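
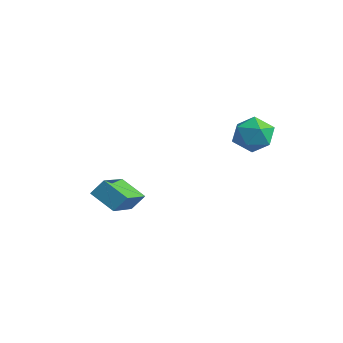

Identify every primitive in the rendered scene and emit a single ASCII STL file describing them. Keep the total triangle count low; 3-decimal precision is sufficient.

solid 
facet normal -0.799 -0.317 0.512
outer loop
vertex -3.704 -2.506 -1.114
vertex -4.805 -0.952 -1.87
vertex -3.945 -3.013 -1.804
endloop
endfacet
facet normal 0.538 -0.758 0.369
outer loop
vertex -2.875 -2.588 -2.49
vertex -3.704 -2.506 -1.114
vertex -3.945 -3.013 -1.804
endloop
endfacet
facet normal -0.798 -0.317 0.512
outer loop
vertex -3.945 -3.013 -1.804
vertex -4.805 -0.952 -1.87
vertex -5.047 -1.459 -2.561
endloop
endfacet
facet normal -0.271 -0.570 -0.776
outer loop
vertex -5.047 -1.459 -2.561
vertex -2.875 -2.588 -2.49
vertex -3.945 -3.013 -1.804
endloop
endfacet
facet normal 0.271 0.570 0.776
outer loop
vertex -3.704 -2.506 -1.114
vertex -3.735 -0.527 -2.556
vertex -4.805 -0.952 -1.87
endloop
endfacet
facet normal 0.537 -0.759 0.369
outer loop
vertex -2.633 -2.081 -1.799
vertex -3.704 -2.506 -1.114
vertex -2.875 -2.588 -2.49
endloop
endfacet
facet normal 0.270 0.570 0.776
outer loop
vertex -2.633 -2.081 -1.799
vertex -3.735 -0.527 -2.556
vertex -3.704 -2.506 -1.114
endloop
endfacet
facet normal -0.537 0.759 -0.368
outer loop
vertex -4.805 -0.952 -1.87
vertex -3.735 -0.527 -2.556
vertex -5.047 -1.459 -2.561
endloop
endfacet
facet normal -0.271 -0.569 -0.776
outer loop
vertex -3.976 -1.034 -3.246
vertex -2.875 -2.588 -2.49
vertex -5.047 -1.459 -2.561
endloop
endfacet
facet normal -0.537 0.758 -0.369
outer loop
vertex -5.047 -1.459 -2.561
vertex -3.735 -0.527 -2.556
vertex -3.976 -1.034 -3.246
endloop
endfacet
facet normal 0.798 0.317 -0.512
outer loop
vertex -3.976 -1.034 -3.246
vertex -2.633 -2.081 -1.799
vertex -2.875 -2.588 -2.49
endloop
endfacet
facet normal 0.799 0.317 -0.512
outer loop
vertex -3.735 -0.527 -2.556
vertex -2.633 -2.081 -1.799
vertex -3.976 -1.034 -3.246
endloop
endfacet
facet normal -0.942 0.334 -0.035
outer loop
vertex 0.104 1.744 1.522
vertex -0.051 1.399 2.39
vertex 0.267 2.284 2.282
endloop
endfacet
facet normal -0.510 0.749 -0.423
outer loop
vertex 0.104 1.744 1.522
vertex 0.267 2.284 2.282
vertex 0.876 2.29 1.558
endloop
endfacet
facet normal -0.198 0.341 -0.919
outer loop
vertex 0.104 1.744 1.522
vertex 0.876 2.29 1.558
vertex 0.935 1.408 1.218
endloop
endfacet
facet normal -0.438 -0.326 -0.838
outer loop
vertex 0.104 1.744 1.522
vertex 0.935 1.408 1.218
vertex 0.362 0.858 1.732
endloop
endfacet
facet normal -0.898 -0.331 -0.292
outer loop
vertex 0.104 1.744 1.522
vertex 0.362 0.858 1.732
vertex -0.051 1.399 2.39
endloop
endfacet
facet normal 0.001 1.000 0.009
outer loop
vertex 0.876 2.29 1.558
vertex 0.267 2.284 2.282
vertex 1.198 2.282 2.448
endloop
endfacet
facet normal -0.699 0.329 0.635
outer loop
vertex 0.267 2.284 2.282
vertex -0.051 1.399 2.39
vertex 0.625 1.732 2.962
endloop
endfacet
facet normal -0.627 -0.747 0.220
outer loop
vertex -0.051 1.399 2.39
vertex 0.362 0.858 1.732
vertex 0.684 0.85 2.622
endloop
endfacet
facet normal 0.116 -0.740 -0.662
outer loop
vertex 0.362 0.858 1.732
vertex 0.935 1.408 1.218
vertex 1.293 0.856 1.898
endloop
endfacet
facet normal 0.504 0.340 -0.794
outer loop
vertex 0.935 1.408 1.218
vertex 0.876 2.29 1.558
vertex 1.611 1.741 1.79
endloop
endfacet
facet normal 0.438 0.326 0.838
outer loop
vertex 1.456 1.396 2.658
vertex 1.198 2.282 2.448
vertex 0.625 1.732 2.962
endloop
endfacet
facet normal 0.198 -0.341 0.919
outer loop
vertex 1.456 1.396 2.658
vertex 0.625 1.732 2.962
vertex 0.684 0.85 2.622
endloop
endfacet
facet normal 0.510 -0.749 0.423
outer loop
vertex 1.456 1.396 2.658
vertex 0.684 0.85 2.622
vertex 1.293 0.856 1.898
endloop
endfacet
facet normal 0.942 -0.334 0.035
outer loop
vertex 1.456 1.396 2.658
vertex 1.293 0.856 1.898
vertex 1.611 1.741 1.79
endloop
endfacet
facet normal 0.898 0.331 0.292
outer loop
vertex 1.456 1.396 2.658
vertex 1.611 1.741 1.79
vertex 1.198 2.282 2.448
endloop
endfacet
facet normal -0.116 0.740 0.662
outer loop
vertex 0.625 1.732 2.962
vertex 1.198 2.282 2.448
vertex 0.267 2.284 2.282
endloop
endfacet
facet normal -0.504 -0.340 0.794
outer loop
vertex 0.684 0.85 2.622
vertex 0.625 1.732 2.962
vertex -0.051 1.399 2.39
endloop
endfacet
facet normal -0.001 -1.000 -0.009
outer loop
vertex 1.293 0.856 1.898
vertex 0.684 0.85 2.622
vertex 0.362 0.858 1.732
endloop
endfacet
facet normal 0.699 -0.329 -0.635
outer loop
vertex 1.611 1.741 1.79
vertex 1.293 0.856 1.898
vertex 0.935 1.408 1.218
endloop
endfacet
facet normal 0.627 0.747 -0.220
outer loop
vertex 1.198 2.282 2.448
vertex 1.611 1.741 1.79
vertex 0.876 2.29 1.558
endloop
endfacet

endsolid


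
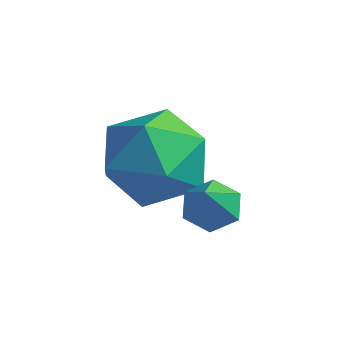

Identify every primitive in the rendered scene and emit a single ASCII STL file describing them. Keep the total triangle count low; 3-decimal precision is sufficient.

solid 
facet normal -0.296 0.577 -0.761
outer loop
vertex 1.025 -1.809 1.74
vertex 0.721 -2.223 1.544
vertex 0.502 -1.866 1.9
endloop
endfacet
facet normal 0.179 0.582 0.793
outer loop
vertex 1.025 -1.809 1.74
vertex 0.502 -1.866 1.9
vertex 1.139 -3.037 2.616
endloop
endfacet
facet normal -0.297 0.577 -0.761
outer loop
vertex 0.502 -1.866 1.9
vertex 0.721 -2.223 1.544
vertex 0.198 -2.28 1.705
endloop
endfacet
facet normal -0.642 0.114 0.758
outer loop
vertex 0.502 -1.866 1.9
vertex 0.198 -2.28 1.705
vertex 1.139 -3.037 2.616
endloop
endfacet
facet normal -0.297 0.578 -0.760
outer loop
vertex 0.198 -2.28 1.705
vertex 0.721 -2.223 1.544
vertex 0.417 -2.637 1.348
endloop
endfacet
facet normal -0.727 -0.654 0.208
outer loop
vertex 0.198 -2.28 1.705
vertex 0.417 -2.637 1.348
vertex 1.139 -3.037 2.616
endloop
endfacet
facet normal -0.297 0.578 -0.760
outer loop
vertex 0.417 -2.637 1.348
vertex 0.721 -2.223 1.544
vertex 0.939 -2.58 1.187
endloop
endfacet
facet normal 0.010 -0.952 -0.306
outer loop
vertex 0.417 -2.637 1.348
vertex 0.939 -2.58 1.187
vertex 1.139 -3.037 2.616
endloop
endfacet
facet normal -0.297 0.578 -0.760
outer loop
vertex 0.939 -2.58 1.187
vertex 0.721 -2.223 1.544
vertex 1.244 -2.166 1.383
endloop
endfacet
facet normal 0.832 -0.484 -0.271
outer loop
vertex 0.939 -2.58 1.187
vertex 1.244 -2.166 1.383
vertex 1.139 -3.037 2.616
endloop
endfacet
facet normal -0.297 0.578 -0.760
outer loop
vertex 1.244 -2.166 1.383
vertex 0.721 -2.223 1.544
vertex 1.025 -1.809 1.74
endloop
endfacet
facet normal 0.917 0.284 0.279
outer loop
vertex 1.244 -2.166 1.383
vertex 1.025 -1.809 1.74
vertex 1.139 -3.037 2.616
endloop
endfacet
facet normal -0.475 0.118 0.872
outer loop
vertex -0.959 -1.194 2.719
vertex -1.642 -2.051 2.463
vertex -0.68 -2.243 3.013
endloop
endfacet
facet normal 0.209 0.315 0.926
outer loop
vertex -0.959 -1.194 2.719
vertex -0.68 -2.243 3.013
vertex 0.102 -1.548 2.6
endloop
endfacet
facet normal 0.328 0.832 0.447
outer loop
vertex -0.959 -1.194 2.719
vertex 0.102 -1.548 2.6
vertex -0.377 -0.926 1.794
endloop
endfacet
facet normal -0.282 0.954 0.099
outer loop
vertex -0.959 -1.194 2.719
vertex -0.377 -0.926 1.794
vertex -1.455 -1.236 1.71
endloop
endfacet
facet normal -0.779 0.513 0.361
outer loop
vertex -0.959 -1.194 2.719
vertex -1.455 -1.236 1.71
vertex -1.642 -2.051 2.463
endloop
endfacet
facet normal 0.614 -0.245 0.750
outer loop
vertex 0.102 -1.548 2.6
vertex -0.68 -2.243 3.013
vertex 0.075 -2.624 2.27
endloop
endfacet
facet normal -0.492 -0.564 0.663
outer loop
vertex -0.68 -2.243 3.013
vertex -1.642 -2.051 2.463
vertex -1.003 -2.934 2.186
endloop
endfacet
facet normal -0.984 0.075 -0.163
outer loop
vertex -1.642 -2.051 2.463
vertex -1.455 -1.236 1.71
vertex -1.482 -2.312 1.38
endloop
endfacet
facet normal -0.181 0.788 -0.588
outer loop
vertex -1.455 -1.236 1.71
vertex -0.377 -0.926 1.794
vertex -0.7 -1.617 0.967
endloop
endfacet
facet normal 0.806 0.591 -0.023
outer loop
vertex -0.377 -0.926 1.794
vertex 0.102 -1.548 2.6
vertex 0.262 -1.809 1.517
endloop
endfacet
facet normal 0.282 -0.954 -0.099
outer loop
vertex -0.421 -2.666 1.261
vertex 0.075 -2.624 2.27
vertex -1.003 -2.934 2.186
endloop
endfacet
facet normal -0.328 -0.832 -0.447
outer loop
vertex -0.421 -2.666 1.261
vertex -1.003 -2.934 2.186
vertex -1.482 -2.312 1.38
endloop
endfacet
facet normal -0.209 -0.315 -0.926
outer loop
vertex -0.421 -2.666 1.261
vertex -1.482 -2.312 1.38
vertex -0.7 -1.617 0.967
endloop
endfacet
facet normal 0.475 -0.118 -0.872
outer loop
vertex -0.421 -2.666 1.261
vertex -0.7 -1.617 0.967
vertex 0.262 -1.809 1.517
endloop
endfacet
facet normal 0.779 -0.513 -0.361
outer loop
vertex -0.421 -2.666 1.261
vertex 0.262 -1.809 1.517
vertex 0.075 -2.624 2.27
endloop
endfacet
facet normal 0.181 -0.788 0.588
outer loop
vertex -1.003 -2.934 2.186
vertex 0.075 -2.624 2.27
vertex -0.68 -2.243 3.013
endloop
endfacet
facet normal -0.806 -0.591 0.023
outer loop
vertex -1.482 -2.312 1.38
vertex -1.003 -2.934 2.186
vertex -1.642 -2.051 2.463
endloop
endfacet
facet normal -0.614 0.245 -0.750
outer loop
vertex -0.7 -1.617 0.967
vertex -1.482 -2.312 1.38
vertex -1.455 -1.236 1.71
endloop
endfacet
facet normal 0.492 0.564 -0.663
outer loop
vertex 0.262 -1.809 1.517
vertex -0.7 -1.617 0.967
vertex -0.377 -0.926 1.794
endloop
endfacet
facet normal 0.984 -0.075 0.163
outer loop
vertex 0.075 -2.624 2.27
vertex 0.262 -1.809 1.517
vertex 0.102 -1.548 2.6
endloop
endfacet

endsolid


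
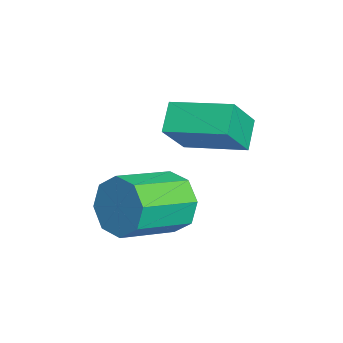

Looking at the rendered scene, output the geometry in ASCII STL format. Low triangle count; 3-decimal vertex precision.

solid 
facet normal -0.522 0.412 -0.747
outer loop
vertex -0.239 1.323 2.615
vertex 0.666 3.157 2.994
vertex 0.612 1.056 1.873
endloop
endfacet
facet normal -0.436 -0.882 -0.182
outer loop
vertex 1.514 0.343 3.166
vertex -0.239 1.323 2.615
vertex 0.612 1.056 1.873
endloop
endfacet
facet normal -0.521 0.412 -0.747
outer loop
vertex 0.612 1.056 1.873
vertex 0.666 3.157 2.994
vertex 1.518 2.89 2.253
endloop
endfacet
facet normal 0.734 -0.230 -0.639
outer loop
vertex 1.518 2.89 2.253
vertex 1.514 0.343 3.166
vertex 0.612 1.056 1.873
endloop
endfacet
facet normal -0.734 0.230 0.639
outer loop
vertex -0.239 1.323 2.615
vertex 1.568 2.444 4.287
vertex 0.666 3.157 2.994
endloop
endfacet
facet normal -0.435 -0.882 -0.183
outer loop
vertex 0.662 0.61 3.907
vertex -0.239 1.323 2.615
vertex 1.514 0.343 3.166
endloop
endfacet
facet normal -0.734 0.230 0.639
outer loop
vertex 0.662 0.61 3.907
vertex 1.568 2.444 4.287
vertex -0.239 1.323 2.615
endloop
endfacet
facet normal 0.435 0.882 0.183
outer loop
vertex 0.666 3.157 2.994
vertex 1.568 2.444 4.287
vertex 1.518 2.89 2.253
endloop
endfacet
facet normal 0.734 -0.230 -0.639
outer loop
vertex 2.419 2.177 3.545
vertex 1.514 0.343 3.166
vertex 1.518 2.89 2.253
endloop
endfacet
facet normal 0.436 0.881 0.183
outer loop
vertex 1.518 2.89 2.253
vertex 1.568 2.444 4.287
vertex 2.419 2.177 3.545
endloop
endfacet
facet normal 0.521 -0.412 0.748
outer loop
vertex 2.419 2.177 3.545
vertex 0.662 0.61 3.907
vertex 1.514 0.343 3.166
endloop
endfacet
facet normal 0.522 -0.412 0.747
outer loop
vertex 1.568 2.444 4.287
vertex 0.662 0.61 3.907
vertex 2.419 2.177 3.545
endloop
endfacet
facet normal -0.542 0.781 -0.312
outer loop
vertex 2.986 0.606 -0.203
vertex 2.417 0.582 0.726
vertex 3.327 1.08 0.392
endloop
endfacet
facet normal 0.734 0.259 -0.627
outer loop
vertex 2.986 0.606 -0.203
vertex 3.327 1.08 0.392
vertex 4.112 -1.018 0.445
endloop
endfacet
facet normal 0.734 0.259 -0.627
outer loop
vertex 4.112 -1.018 0.445
vertex 3.327 1.08 0.392
vertex 4.453 -0.544 1.04
endloop
endfacet
facet normal 0.542 -0.781 0.312
outer loop
vertex 4.112 -1.018 0.445
vertex 4.453 -0.544 1.04
vertex 3.543 -1.042 1.374
endloop
endfacet
facet normal -0.542 0.781 -0.312
outer loop
vertex 3.327 1.08 0.392
vertex 2.417 0.582 0.726
vertex 3.135 1.263 1.183
endloop
endfacet
facet normal 0.809 0.585 0.061
outer loop
vertex 3.327 1.08 0.392
vertex 3.135 1.263 1.183
vertex 4.453 -0.544 1.04
endloop
endfacet
facet normal 0.809 0.585 0.061
outer loop
vertex 4.453 -0.544 1.04
vertex 3.135 1.263 1.183
vertex 4.261 -0.361 1.831
endloop
endfacet
facet normal 0.542 -0.781 0.312
outer loop
vertex 4.453 -0.544 1.04
vertex 4.261 -0.361 1.831
vertex 3.543 -1.042 1.374
endloop
endfacet
facet normal -0.542 0.781 -0.311
outer loop
vertex 3.135 1.263 1.183
vertex 2.417 0.582 0.726
vertex 2.522 1.046 1.706
endloop
endfacet
facet normal 0.408 0.568 0.714
outer loop
vertex 3.135 1.263 1.183
vertex 2.522 1.046 1.706
vertex 4.261 -0.361 1.831
endloop
endfacet
facet normal 0.409 0.568 0.714
outer loop
vertex 4.261 -0.361 1.831
vertex 2.522 1.046 1.706
vertex 3.649 -0.578 2.354
endloop
endfacet
facet normal 0.542 -0.780 0.311
outer loop
vertex 4.261 -0.361 1.831
vertex 3.649 -0.578 2.354
vertex 3.543 -1.042 1.374
endloop
endfacet
facet normal -0.542 0.781 -0.312
outer loop
vertex 2.522 1.046 1.706
vertex 2.417 0.582 0.726
vertex 1.848 0.558 1.655
endloop
endfacet
facet normal -0.230 0.219 0.948
outer loop
vertex 2.522 1.046 1.706
vertex 1.848 0.558 1.655
vertex 3.649 -0.578 2.354
endloop
endfacet
facet normal -0.230 0.219 0.948
outer loop
vertex 3.649 -0.578 2.354
vertex 1.848 0.558 1.655
vertex 2.974 -1.066 2.303
endloop
endfacet
facet normal 0.541 -0.781 0.311
outer loop
vertex 3.649 -0.578 2.354
vertex 2.974 -1.066 2.303
vertex 3.543 -1.042 1.374
endloop
endfacet
facet normal -0.542 0.781 -0.312
outer loop
vertex 1.848 0.558 1.655
vertex 2.417 0.582 0.726
vertex 1.507 0.084 1.06
endloop
endfacet
facet normal -0.734 -0.259 0.627
outer loop
vertex 1.848 0.558 1.655
vertex 1.507 0.084 1.06
vertex 2.974 -1.066 2.303
endloop
endfacet
facet normal -0.734 -0.259 0.627
outer loop
vertex 2.974 -1.066 2.303
vertex 1.507 0.084 1.06
vertex 2.633 -1.54 1.708
endloop
endfacet
facet normal 0.542 -0.781 0.312
outer loop
vertex 2.974 -1.066 2.303
vertex 2.633 -1.54 1.708
vertex 3.543 -1.042 1.374
endloop
endfacet
facet normal -0.542 0.781 -0.312
outer loop
vertex 1.507 0.084 1.06
vertex 2.417 0.582 0.726
vertex 1.699 -0.099 0.269
endloop
endfacet
facet normal -0.809 -0.585 -0.061
outer loop
vertex 1.507 0.084 1.06
vertex 1.699 -0.099 0.269
vertex 2.633 -1.54 1.708
endloop
endfacet
facet normal -0.809 -0.585 -0.061
outer loop
vertex 2.633 -1.54 1.708
vertex 1.699 -0.099 0.269
vertex 2.825 -1.723 0.917
endloop
endfacet
facet normal 0.542 -0.781 0.312
outer loop
vertex 2.633 -1.54 1.708
vertex 2.825 -1.723 0.917
vertex 3.543 -1.042 1.374
endloop
endfacet
facet normal -0.542 0.780 -0.311
outer loop
vertex 1.699 -0.099 0.269
vertex 2.417 0.582 0.726
vertex 2.311 0.118 -0.254
endloop
endfacet
facet normal -0.409 -0.568 -0.714
outer loop
vertex 1.699 -0.099 0.269
vertex 2.311 0.118 -0.254
vertex 2.825 -1.723 0.917
endloop
endfacet
facet normal -0.408 -0.568 -0.714
outer loop
vertex 2.825 -1.723 0.917
vertex 2.311 0.118 -0.254
vertex 3.438 -1.506 0.394
endloop
endfacet
facet normal 0.542 -0.781 0.311
outer loop
vertex 2.825 -1.723 0.917
vertex 3.438 -1.506 0.394
vertex 3.543 -1.042 1.374
endloop
endfacet
facet normal -0.541 0.781 -0.311
outer loop
vertex 2.311 0.118 -0.254
vertex 2.417 0.582 0.726
vertex 2.986 0.606 -0.203
endloop
endfacet
facet normal 0.230 -0.219 -0.948
outer loop
vertex 2.311 0.118 -0.254
vertex 2.986 0.606 -0.203
vertex 3.438 -1.506 0.394
endloop
endfacet
facet normal 0.230 -0.219 -0.948
outer loop
vertex 3.438 -1.506 0.394
vertex 2.986 0.606 -0.203
vertex 4.112 -1.018 0.445
endloop
endfacet
facet normal 0.542 -0.781 0.312
outer loop
vertex 3.438 -1.506 0.394
vertex 4.112 -1.018 0.445
vertex 3.543 -1.042 1.374
endloop
endfacet

endsolid


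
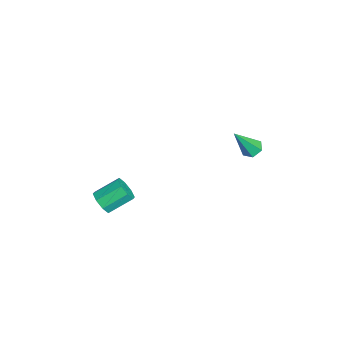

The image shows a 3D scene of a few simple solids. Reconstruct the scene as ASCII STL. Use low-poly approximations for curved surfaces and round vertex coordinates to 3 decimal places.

solid 
facet normal -0.192 0.500 -0.845
outer loop
vertex -1.217 4.491 2.649
vertex -1.619 4.027 2.466
vertex -1.836 4.522 2.808
endloop
endfacet
facet normal 0.209 0.706 0.676
outer loop
vertex -1.217 4.491 2.649
vertex -1.836 4.522 2.808
vertex -1.221 2.993 4.214
endloop
endfacet
facet normal -0.191 0.500 -0.845
outer loop
vertex -1.836 4.522 2.808
vertex -1.619 4.027 2.466
vertex -2.238 4.059 2.625
endloop
endfacet
facet normal -0.679 0.330 0.656
outer loop
vertex -1.836 4.522 2.808
vertex -2.238 4.059 2.625
vertex -1.221 2.993 4.214
endloop
endfacet
facet normal -0.191 0.500 -0.845
outer loop
vertex -2.238 4.059 2.625
vertex -1.619 4.027 2.466
vertex -2.02 3.564 2.283
endloop
endfacet
facet normal -0.839 -0.506 0.198
outer loop
vertex -2.238 4.059 2.625
vertex -2.02 3.564 2.283
vertex -1.221 2.993 4.214
endloop
endfacet
facet normal -0.192 0.500 -0.844
outer loop
vertex -2.02 3.564 2.283
vertex -1.619 4.027 2.466
vertex -1.401 3.532 2.123
endloop
endfacet
facet normal -0.112 -0.965 -0.239
outer loop
vertex -2.02 3.564 2.283
vertex -1.401 3.532 2.123
vertex -1.221 2.993 4.214
endloop
endfacet
facet normal -0.193 0.500 -0.844
outer loop
vertex -1.401 3.532 2.123
vertex -1.619 4.027 2.466
vertex -1.0 3.996 2.306
endloop
endfacet
facet normal 0.779 -0.587 -0.218
outer loop
vertex -1.401 3.532 2.123
vertex -1.0 3.996 2.306
vertex -1.221 2.993 4.214
endloop
endfacet
facet normal -0.193 0.500 -0.844
outer loop
vertex -1.0 3.996 2.306
vertex -1.619 4.027 2.466
vertex -1.217 4.491 2.649
endloop
endfacet
facet normal 0.939 0.247 0.238
outer loop
vertex -1.0 3.996 2.306
vertex -1.217 4.491 2.649
vertex -1.221 2.993 4.214
endloop
endfacet
facet normal 0.191 -0.837 -0.513
outer loop
vertex -1.592 -3.624 -2.583
vertex -2.264 -3.952 -2.298
vertex -2.077 -3.515 -2.941
endloop
endfacet
facet normal 0.580 0.518 -0.628
outer loop
vertex -1.592 -3.624 -2.583
vertex -2.077 -3.515 -2.941
vertex -1.904 -2.26 -1.747
endloop
endfacet
facet normal 0.581 0.517 -0.628
outer loop
vertex -1.904 -2.26 -1.747
vertex -2.077 -3.515 -2.941
vertex -2.388 -2.151 -2.105
endloop
endfacet
facet normal -0.191 0.837 0.513
outer loop
vertex -1.904 -2.26 -1.747
vertex -2.388 -2.151 -2.105
vertex -2.576 -2.588 -1.462
endloop
endfacet
facet normal 0.192 -0.837 -0.513
outer loop
vertex -2.077 -3.515 -2.941
vertex -2.264 -3.952 -2.298
vertex -2.671 -3.662 -2.923
endloop
endfacet
facet normal -0.148 0.492 -0.858
outer loop
vertex -2.077 -3.515 -2.941
vertex -2.671 -3.662 -2.923
vertex -2.388 -2.151 -2.105
endloop
endfacet
facet normal -0.148 0.492 -0.858
outer loop
vertex -2.388 -2.151 -2.105
vertex -2.671 -3.662 -2.923
vertex -2.982 -2.298 -2.087
endloop
endfacet
facet normal -0.192 0.837 0.513
outer loop
vertex -2.388 -2.151 -2.105
vertex -2.982 -2.298 -2.087
vertex -2.576 -2.588 -1.462
endloop
endfacet
facet normal 0.191 -0.837 -0.513
outer loop
vertex -2.671 -3.662 -2.923
vertex -2.264 -3.952 -2.298
vertex -3.027 -3.979 -2.538
endloop
endfacet
facet normal -0.791 0.178 -0.585
outer loop
vertex -2.671 -3.662 -2.923
vertex -3.027 -3.979 -2.538
vertex -2.982 -2.298 -2.087
endloop
endfacet
facet normal -0.791 0.178 -0.586
outer loop
vertex -2.982 -2.298 -2.087
vertex -3.027 -3.979 -2.538
vertex -3.338 -2.615 -1.703
endloop
endfacet
facet normal -0.192 0.837 0.513
outer loop
vertex -2.982 -2.298 -2.087
vertex -3.338 -2.615 -1.703
vertex -2.576 -2.588 -1.462
endloop
endfacet
facet normal 0.191 -0.837 -0.513
outer loop
vertex -3.027 -3.979 -2.538
vertex -2.264 -3.952 -2.298
vertex -2.936 -4.28 -2.013
endloop
endfacet
facet normal -0.970 -0.240 0.031
outer loop
vertex -3.027 -3.979 -2.538
vertex -2.936 -4.28 -2.013
vertex -3.338 -2.615 -1.703
endloop
endfacet
facet normal -0.970 -0.240 0.029
outer loop
vertex -3.338 -2.615 -1.703
vertex -2.936 -4.28 -2.013
vertex -3.248 -2.916 -1.177
endloop
endfacet
facet normal -0.192 0.837 0.512
outer loop
vertex -3.338 -2.615 -1.703
vertex -3.248 -2.916 -1.177
vertex -2.576 -2.588 -1.462
endloop
endfacet
facet normal 0.191 -0.837 -0.513
outer loop
vertex -2.936 -4.28 -2.013
vertex -2.264 -3.952 -2.298
vertex -2.452 -4.389 -1.655
endloop
endfacet
facet normal -0.581 -0.518 0.628
outer loop
vertex -2.936 -4.28 -2.013
vertex -2.452 -4.389 -1.655
vertex -3.248 -2.916 -1.177
endloop
endfacet
facet normal -0.580 -0.518 0.629
outer loop
vertex -3.248 -2.916 -1.177
vertex -2.452 -4.389 -1.655
vertex -2.763 -3.025 -0.819
endloop
endfacet
facet normal -0.191 0.837 0.513
outer loop
vertex -3.248 -2.916 -1.177
vertex -2.763 -3.025 -0.819
vertex -2.576 -2.588 -1.462
endloop
endfacet
facet normal 0.192 -0.837 -0.513
outer loop
vertex -2.452 -4.389 -1.655
vertex -2.264 -3.952 -2.298
vertex -1.858 -4.242 -1.673
endloop
endfacet
facet normal 0.148 -0.492 0.858
outer loop
vertex -2.452 -4.389 -1.655
vertex -1.858 -4.242 -1.673
vertex -2.763 -3.025 -0.819
endloop
endfacet
facet normal 0.148 -0.492 0.858
outer loop
vertex -2.763 -3.025 -0.819
vertex -1.858 -4.242 -1.673
vertex -2.169 -2.878 -0.837
endloop
endfacet
facet normal -0.192 0.837 0.513
outer loop
vertex -2.763 -3.025 -0.819
vertex -2.169 -2.878 -0.837
vertex -2.576 -2.588 -1.462
endloop
endfacet
facet normal 0.192 -0.837 -0.513
outer loop
vertex -1.858 -4.242 -1.673
vertex -2.264 -3.952 -2.298
vertex -1.502 -3.925 -2.057
endloop
endfacet
facet normal 0.791 -0.179 0.586
outer loop
vertex -1.858 -4.242 -1.673
vertex -1.502 -3.925 -2.057
vertex -2.169 -2.878 -0.837
endloop
endfacet
facet normal 0.791 -0.178 0.585
outer loop
vertex -2.169 -2.878 -0.837
vertex -1.502 -3.925 -2.057
vertex -1.813 -2.561 -1.222
endloop
endfacet
facet normal -0.191 0.837 0.513
outer loop
vertex -2.169 -2.878 -0.837
vertex -1.813 -2.561 -1.222
vertex -2.576 -2.588 -1.462
endloop
endfacet
facet normal 0.192 -0.837 -0.512
outer loop
vertex -1.502 -3.925 -2.057
vertex -2.264 -3.952 -2.298
vertex -1.592 -3.624 -2.583
endloop
endfacet
facet normal 0.971 0.239 -0.029
outer loop
vertex -1.502 -3.925 -2.057
vertex -1.592 -3.624 -2.583
vertex -1.813 -2.561 -1.222
endloop
endfacet
facet normal 0.970 0.240 -0.030
outer loop
vertex -1.813 -2.561 -1.222
vertex -1.592 -3.624 -2.583
vertex -1.904 -2.26 -1.747
endloop
endfacet
facet normal -0.191 0.837 0.513
outer loop
vertex -1.813 -2.561 -1.222
vertex -1.904 -2.26 -1.747
vertex -2.576 -2.588 -1.462
endloop
endfacet

endsolid


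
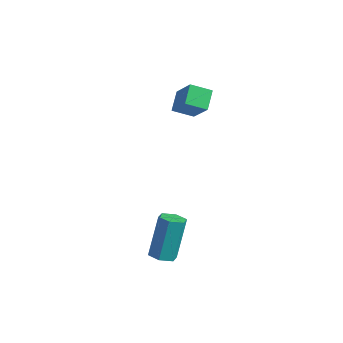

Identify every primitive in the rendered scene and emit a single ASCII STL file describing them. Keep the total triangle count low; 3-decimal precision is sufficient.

solid 
facet normal 0.092 -0.475 -0.875
outer loop
vertex -0.724 -3.205 -4.902
vertex -1.112 -3.623 -4.716
vertex -1.311 -3.135 -5.002
endloop
endfacet
facet normal 0.181 0.872 -0.454
outer loop
vertex -0.724 -3.205 -4.902
vertex -1.311 -3.135 -5.002
vertex -0.899 -2.299 -3.23
endloop
endfacet
facet normal 0.183 0.872 -0.454
outer loop
vertex -0.899 -2.299 -3.23
vertex -1.311 -3.135 -5.002
vertex -1.487 -2.228 -3.33
endloop
endfacet
facet normal -0.092 0.475 0.875
outer loop
vertex -0.899 -2.299 -3.23
vertex -1.487 -2.228 -3.33
vertex -1.288 -2.717 -3.044
endloop
endfacet
facet normal 0.092 -0.475 -0.875
outer loop
vertex -1.311 -3.135 -5.002
vertex -1.112 -3.623 -4.716
vertex -1.7 -3.553 -4.816
endloop
endfacet
facet normal -0.756 0.538 -0.372
outer loop
vertex -1.311 -3.135 -5.002
vertex -1.7 -3.553 -4.816
vertex -1.487 -2.228 -3.33
endloop
endfacet
facet normal -0.757 0.538 -0.371
outer loop
vertex -1.487 -2.228 -3.33
vertex -1.7 -3.553 -4.816
vertex -1.875 -2.646 -3.144
endloop
endfacet
facet normal -0.092 0.475 0.875
outer loop
vertex -1.487 -2.228 -3.33
vertex -1.875 -2.646 -3.144
vertex -1.288 -2.717 -3.044
endloop
endfacet
facet normal 0.092 -0.475 -0.875
outer loop
vertex -1.7 -3.553 -4.816
vertex -1.112 -3.623 -4.716
vertex -1.501 -4.041 -4.53
endloop
endfacet
facet normal -0.939 -0.334 0.083
outer loop
vertex -1.7 -3.553 -4.816
vertex -1.501 -4.041 -4.53
vertex -1.875 -2.646 -3.144
endloop
endfacet
facet normal -0.939 -0.334 0.083
outer loop
vertex -1.875 -2.646 -3.144
vertex -1.501 -4.041 -4.53
vertex -1.676 -3.135 -2.858
endloop
endfacet
facet normal -0.092 0.475 0.875
outer loop
vertex -1.875 -2.646 -3.144
vertex -1.676 -3.135 -2.858
vertex -1.288 -2.717 -3.044
endloop
endfacet
facet normal 0.092 -0.475 -0.875
outer loop
vertex -1.501 -4.041 -4.53
vertex -1.112 -3.623 -4.716
vertex -0.913 -4.112 -4.43
endloop
endfacet
facet normal -0.182 -0.872 0.454
outer loop
vertex -1.501 -4.041 -4.53
vertex -0.913 -4.112 -4.43
vertex -1.676 -3.135 -2.858
endloop
endfacet
facet normal -0.181 -0.872 0.454
outer loop
vertex -1.676 -3.135 -2.858
vertex -0.913 -4.112 -4.43
vertex -1.089 -3.205 -2.758
endloop
endfacet
facet normal -0.092 0.475 0.875
outer loop
vertex -1.676 -3.135 -2.858
vertex -1.089 -3.205 -2.758
vertex -1.288 -2.717 -3.044
endloop
endfacet
facet normal 0.092 -0.475 -0.875
outer loop
vertex -0.913 -4.112 -4.43
vertex -1.112 -3.623 -4.716
vertex -0.525 -3.694 -4.616
endloop
endfacet
facet normal 0.757 -0.538 0.371
outer loop
vertex -0.913 -4.112 -4.43
vertex -0.525 -3.694 -4.616
vertex -1.089 -3.205 -2.758
endloop
endfacet
facet normal 0.756 -0.539 0.371
outer loop
vertex -1.089 -3.205 -2.758
vertex -0.525 -3.694 -4.616
vertex -0.7 -2.787 -2.944
endloop
endfacet
facet normal -0.092 0.475 0.875
outer loop
vertex -1.089 -3.205 -2.758
vertex -0.7 -2.787 -2.944
vertex -1.288 -2.717 -3.044
endloop
endfacet
facet normal 0.092 -0.475 -0.875
outer loop
vertex -0.525 -3.694 -4.616
vertex -1.112 -3.623 -4.716
vertex -0.724 -3.205 -4.902
endloop
endfacet
facet normal 0.939 0.334 -0.083
outer loop
vertex -0.525 -3.694 -4.616
vertex -0.724 -3.205 -4.902
vertex -0.7 -2.787 -2.944
endloop
endfacet
facet normal 0.939 0.334 -0.083
outer loop
vertex -0.7 -2.787 -2.944
vertex -0.724 -3.205 -4.902
vertex -0.899 -2.299 -3.23
endloop
endfacet
facet normal -0.092 0.475 0.875
outer loop
vertex -0.7 -2.787 -2.944
vertex -0.899 -2.299 -3.23
vertex -1.288 -2.717 -3.044
endloop
endfacet
facet normal -0.595 0.228 -0.771
outer loop
vertex -4.365 1.286 -0.789
vertex -4.703 2.085 -0.292
vertex -3.636 1.842 -1.188
endloop
endfacet
facet normal 0.337 -0.799 -0.497
outer loop
vertex -2.677 1.475 0.052
vertex -4.365 1.286 -0.789
vertex -3.636 1.842 -1.188
endloop
endfacet
facet normal -0.595 0.228 -0.771
outer loop
vertex -3.636 1.842 -1.188
vertex -4.703 2.085 -0.292
vertex -3.974 2.641 -0.691
endloop
endfacet
facet normal 0.729 0.556 -0.399
outer loop
vertex -3.974 2.641 -0.691
vertex -2.677 1.475 0.052
vertex -3.636 1.842 -1.188
endloop
endfacet
facet normal -0.729 -0.556 0.399
outer loop
vertex -4.365 1.286 -0.789
vertex -3.744 1.718 0.948
vertex -4.703 2.085 -0.292
endloop
endfacet
facet normal 0.337 -0.799 -0.497
outer loop
vertex -3.406 0.919 0.451
vertex -4.365 1.286 -0.789
vertex -2.677 1.475 0.052
endloop
endfacet
facet normal -0.729 -0.556 0.399
outer loop
vertex -3.406 0.919 0.451
vertex -3.744 1.718 0.948
vertex -4.365 1.286 -0.789
endloop
endfacet
facet normal -0.337 0.799 0.497
outer loop
vertex -4.703 2.085 -0.292
vertex -3.744 1.718 0.948
vertex -3.974 2.641 -0.691
endloop
endfacet
facet normal 0.729 0.556 -0.399
outer loop
vertex -3.015 2.274 0.549
vertex -2.677 1.475 0.052
vertex -3.974 2.641 -0.691
endloop
endfacet
facet normal -0.337 0.799 0.497
outer loop
vertex -3.974 2.641 -0.691
vertex -3.744 1.718 0.948
vertex -3.015 2.274 0.549
endloop
endfacet
facet normal 0.595 -0.228 0.771
outer loop
vertex -3.015 2.274 0.549
vertex -3.406 0.919 0.451
vertex -2.677 1.475 0.052
endloop
endfacet
facet normal 0.595 -0.228 0.771
outer loop
vertex -3.744 1.718 0.948
vertex -3.406 0.919 0.451
vertex -3.015 2.274 0.549
endloop
endfacet

endsolid


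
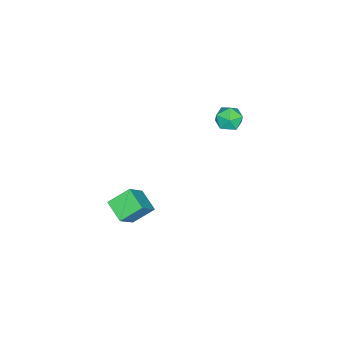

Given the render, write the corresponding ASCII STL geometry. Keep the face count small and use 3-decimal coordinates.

solid 
facet normal -0.517 0.496 0.698
outer loop
vertex -3.868 0.654 -0.895
vertex -3.248 0.444 -0.287
vertex -3.171 1.196 -0.764
endloop
endfacet
facet normal -0.619 0.783 0.054
outer loop
vertex -3.868 0.654 -0.895
vertex -3.171 1.196 -0.764
vertex -3.456 1.028 -1.594
endloop
endfacet
facet normal -0.885 0.277 -0.374
outer loop
vertex -3.868 0.654 -0.895
vertex -3.456 1.028 -1.594
vertex -3.709 0.171 -1.63
endloop
endfacet
facet normal -0.946 -0.323 0.007
outer loop
vertex -3.868 0.654 -0.895
vertex -3.709 0.171 -1.63
vertex -3.58 -0.189 -0.822
endloop
endfacet
facet normal -0.719 -0.188 0.669
outer loop
vertex -3.868 0.654 -0.895
vertex -3.58 -0.189 -0.822
vertex -3.248 0.444 -0.287
endloop
endfacet
facet normal 0.018 0.979 -0.204
outer loop
vertex -3.456 1.028 -1.594
vertex -3.171 1.196 -0.764
vertex -2.58 1.049 -1.418
endloop
endfacet
facet normal 0.182 0.513 0.839
outer loop
vertex -3.171 1.196 -0.764
vertex -3.248 0.444 -0.287
vertex -2.451 0.689 -0.61
endloop
endfacet
facet normal -0.145 -0.593 0.792
outer loop
vertex -3.248 0.444 -0.287
vertex -3.58 -0.189 -0.822
vertex -2.704 -0.168 -0.646
endloop
endfacet
facet normal -0.512 -0.812 -0.280
outer loop
vertex -3.58 -0.189 -0.822
vertex -3.709 0.171 -1.63
vertex -2.989 -0.336 -1.476
endloop
endfacet
facet normal -0.413 0.159 -0.897
outer loop
vertex -3.709 0.171 -1.63
vertex -3.456 1.028 -1.594
vertex -2.912 0.416 -1.953
endloop
endfacet
facet normal 0.946 0.323 -0.007
outer loop
vertex -2.292 0.206 -1.345
vertex -2.58 1.049 -1.418
vertex -2.451 0.689 -0.61
endloop
endfacet
facet normal 0.885 -0.277 0.374
outer loop
vertex -2.292 0.206 -1.345
vertex -2.451 0.689 -0.61
vertex -2.704 -0.168 -0.646
endloop
endfacet
facet normal 0.619 -0.783 -0.054
outer loop
vertex -2.292 0.206 -1.345
vertex -2.704 -0.168 -0.646
vertex -2.989 -0.336 -1.476
endloop
endfacet
facet normal 0.517 -0.496 -0.698
outer loop
vertex -2.292 0.206 -1.345
vertex -2.989 -0.336 -1.476
vertex -2.912 0.416 -1.953
endloop
endfacet
facet normal 0.719 0.188 -0.669
outer loop
vertex -2.292 0.206 -1.345
vertex -2.912 0.416 -1.953
vertex -2.58 1.049 -1.418
endloop
endfacet
facet normal 0.512 0.812 0.280
outer loop
vertex -2.451 0.689 -0.61
vertex -2.58 1.049 -1.418
vertex -3.171 1.196 -0.764
endloop
endfacet
facet normal 0.413 -0.159 0.897
outer loop
vertex -2.704 -0.168 -0.646
vertex -2.451 0.689 -0.61
vertex -3.248 0.444 -0.287
endloop
endfacet
facet normal -0.018 -0.979 0.204
outer loop
vertex -2.989 -0.336 -1.476
vertex -2.704 -0.168 -0.646
vertex -3.58 -0.189 -0.822
endloop
endfacet
facet normal -0.182 -0.513 -0.839
outer loop
vertex -2.912 0.416 -1.953
vertex -2.989 -0.336 -1.476
vertex -3.709 0.171 -1.63
endloop
endfacet
facet normal 0.145 0.593 -0.792
outer loop
vertex -2.58 1.049 -1.418
vertex -2.912 0.416 -1.953
vertex -3.456 1.028 -1.594
endloop
endfacet
facet normal -0.519 0.657 0.547
outer loop
vertex 3.633 -2.699 -1.981
vertex 4.38 -1.684 -2.491
vertex 2.382 -2.497 -3.41
endloop
endfacet
facet normal -0.549 -0.747 0.375
outer loop
vertex 3.14 -3.456 -4.209
vertex 3.633 -2.699 -1.981
vertex 2.382 -2.497 -3.41
endloop
endfacet
facet normal -0.519 0.657 0.547
outer loop
vertex 2.382 -2.497 -3.41
vertex 4.38 -1.684 -2.491
vertex 3.129 -1.482 -3.92
endloop
endfacet
facet normal -0.655 0.106 -0.748
outer loop
vertex 3.129 -1.482 -3.92
vertex 3.14 -3.456 -4.209
vertex 2.382 -2.497 -3.41
endloop
endfacet
facet normal 0.655 -0.106 0.748
outer loop
vertex 3.633 -2.699 -1.981
vertex 5.138 -2.643 -3.29
vertex 4.38 -1.684 -2.491
endloop
endfacet
facet normal -0.549 -0.747 0.375
outer loop
vertex 4.391 -3.658 -2.78
vertex 3.633 -2.699 -1.981
vertex 3.14 -3.456 -4.209
endloop
endfacet
facet normal 0.655 -0.106 0.748
outer loop
vertex 4.391 -3.658 -2.78
vertex 5.138 -2.643 -3.29
vertex 3.633 -2.699 -1.981
endloop
endfacet
facet normal 0.549 0.747 -0.375
outer loop
vertex 4.38 -1.684 -2.491
vertex 5.138 -2.643 -3.29
vertex 3.129 -1.482 -3.92
endloop
endfacet
facet normal -0.655 0.106 -0.748
outer loop
vertex 3.887 -2.441 -4.719
vertex 3.14 -3.456 -4.209
vertex 3.129 -1.482 -3.92
endloop
endfacet
facet normal 0.549 0.747 -0.375
outer loop
vertex 3.129 -1.482 -3.92
vertex 5.138 -2.643 -3.29
vertex 3.887 -2.441 -4.719
endloop
endfacet
facet normal 0.519 -0.657 -0.547
outer loop
vertex 3.887 -2.441 -4.719
vertex 4.391 -3.658 -2.78
vertex 3.14 -3.456 -4.209
endloop
endfacet
facet normal 0.519 -0.657 -0.547
outer loop
vertex 5.138 -2.643 -3.29
vertex 4.391 -3.658 -2.78
vertex 3.887 -2.441 -4.719
endloop
endfacet

endsolid


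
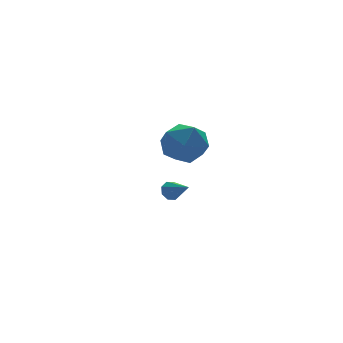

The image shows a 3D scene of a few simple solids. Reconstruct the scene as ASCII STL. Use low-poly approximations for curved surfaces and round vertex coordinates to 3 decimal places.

solid 
facet normal -0.184 0.865 -0.468
outer loop
vertex -0.419 2.787 -4.297
vertex -0.868 2.867 -3.972
vertex -0.326 3.001 -3.938
endloop
endfacet
facet normal 0.963 -0.253 -0.099
outer loop
vertex -0.419 2.787 -4.297
vertex -0.326 3.001 -3.938
vertex -0.612 1.673 -3.328
endloop
endfacet
facet normal -0.185 0.865 -0.466
outer loop
vertex -0.326 3.001 -3.938
vertex -0.868 2.867 -3.972
vertex -0.55 3.136 -3.599
endloop
endfacet
facet normal 0.844 0.063 0.533
outer loop
vertex -0.326 3.001 -3.938
vertex -0.55 3.136 -3.599
vertex -0.612 1.673 -3.328
endloop
endfacet
facet normal -0.184 0.865 -0.467
outer loop
vertex -0.55 3.136 -3.599
vertex -0.868 2.867 -3.972
vertex -0.96 3.114 -3.478
endloop
endfacet
facet normal 0.271 0.164 0.948
outer loop
vertex -0.55 3.136 -3.599
vertex -0.96 3.114 -3.478
vertex -0.612 1.673 -3.328
endloop
endfacet
facet normal -0.186 0.865 -0.467
outer loop
vertex -0.96 3.114 -3.478
vertex -0.868 2.867 -3.972
vertex -1.317 2.946 -3.647
endloop
endfacet
facet normal -0.425 -0.008 0.905
outer loop
vertex -0.96 3.114 -3.478
vertex -1.317 2.946 -3.647
vertex -0.612 1.673 -3.328
endloop
endfacet
facet normal -0.186 0.865 -0.467
outer loop
vertex -1.317 2.946 -3.647
vertex -0.868 2.867 -3.972
vertex -1.411 2.732 -4.006
endloop
endfacet
facet normal -0.832 -0.353 0.428
outer loop
vertex -1.317 2.946 -3.647
vertex -1.411 2.732 -4.006
vertex -0.612 1.673 -3.328
endloop
endfacet
facet normal -0.186 0.864 -0.467
outer loop
vertex -1.411 2.732 -4.006
vertex -0.868 2.867 -3.972
vertex -1.186 2.597 -4.345
endloop
endfacet
facet normal -0.713 -0.670 -0.206
outer loop
vertex -1.411 2.732 -4.006
vertex -1.186 2.597 -4.345
vertex -0.612 1.673 -3.328
endloop
endfacet
facet normal -0.186 0.864 -0.467
outer loop
vertex -1.186 2.597 -4.345
vertex -0.868 2.867 -3.972
vertex -0.776 2.62 -4.466
endloop
endfacet
facet normal -0.140 -0.771 -0.621
outer loop
vertex -1.186 2.597 -4.345
vertex -0.776 2.62 -4.466
vertex -0.612 1.673 -3.328
endloop
endfacet
facet normal -0.184 0.865 -0.467
outer loop
vertex -0.776 2.62 -4.466
vertex -0.868 2.867 -3.972
vertex -0.419 2.787 -4.297
endloop
endfacet
facet normal 0.554 -0.599 -0.578
outer loop
vertex -0.776 2.62 -4.466
vertex -0.419 2.787 -4.297
vertex -0.612 1.673 -3.328
endloop
endfacet
facet normal 0.026 0.984 0.179
outer loop
vertex -2.99 -2.176 1.451
vertex -4.143 -2.19 1.693
vertex -3.358 -2.367 2.553
endloop
endfacet
facet normal 0.652 0.680 0.336
outer loop
vertex -2.99 -2.176 1.451
vertex -3.358 -2.367 2.553
vertex -2.47 -3.001 2.111
endloop
endfacet
facet normal 0.897 0.362 -0.254
outer loop
vertex -2.99 -2.176 1.451
vertex -2.47 -3.001 2.111
vertex -2.705 -3.216 0.977
endloop
endfacet
facet normal 0.421 0.469 -0.776
outer loop
vertex -2.99 -2.176 1.451
vertex -2.705 -3.216 0.977
vertex -3.739 -2.715 0.719
endloop
endfacet
facet normal -0.117 0.853 -0.508
outer loop
vertex -2.99 -2.176 1.451
vertex -3.739 -2.715 0.719
vertex -4.143 -2.19 1.693
endloop
endfacet
facet normal 0.536 0.175 0.826
outer loop
vertex -2.47 -3.001 2.111
vertex -3.358 -2.367 2.553
vertex -3.301 -3.525 2.761
endloop
endfacet
facet normal -0.477 0.666 0.573
outer loop
vertex -3.358 -2.367 2.553
vertex -4.143 -2.19 1.693
vertex -4.335 -3.024 2.503
endloop
endfacet
facet normal -0.709 0.455 -0.539
outer loop
vertex -4.143 -2.19 1.693
vertex -3.739 -2.715 0.719
vertex -4.57 -3.239 1.369
endloop
endfacet
facet normal 0.162 -0.167 -0.973
outer loop
vertex -3.739 -2.715 0.719
vertex -2.705 -3.216 0.977
vertex -3.682 -3.873 0.927
endloop
endfacet
facet normal 0.932 -0.340 -0.129
outer loop
vertex -2.705 -3.216 0.977
vertex -2.47 -3.001 2.111
vertex -2.897 -4.05 1.787
endloop
endfacet
facet normal -0.421 -0.469 0.776
outer loop
vertex -4.05 -4.064 2.029
vertex -3.301 -3.525 2.761
vertex -4.335 -3.024 2.503
endloop
endfacet
facet normal -0.897 -0.362 0.254
outer loop
vertex -4.05 -4.064 2.029
vertex -4.335 -3.024 2.503
vertex -4.57 -3.239 1.369
endloop
endfacet
facet normal -0.652 -0.680 -0.336
outer loop
vertex -4.05 -4.064 2.029
vertex -4.57 -3.239 1.369
vertex -3.682 -3.873 0.927
endloop
endfacet
facet normal -0.026 -0.984 -0.179
outer loop
vertex -4.05 -4.064 2.029
vertex -3.682 -3.873 0.927
vertex -2.897 -4.05 1.787
endloop
endfacet
facet normal 0.117 -0.853 0.508
outer loop
vertex -4.05 -4.064 2.029
vertex -2.897 -4.05 1.787
vertex -3.301 -3.525 2.761
endloop
endfacet
facet normal -0.162 0.167 0.973
outer loop
vertex -4.335 -3.024 2.503
vertex -3.301 -3.525 2.761
vertex -3.358 -2.367 2.553
endloop
endfacet
facet normal -0.932 0.340 0.129
outer loop
vertex -4.57 -3.239 1.369
vertex -4.335 -3.024 2.503
vertex -4.143 -2.19 1.693
endloop
endfacet
facet normal -0.536 -0.175 -0.826
outer loop
vertex -3.682 -3.873 0.927
vertex -4.57 -3.239 1.369
vertex -3.739 -2.715 0.719
endloop
endfacet
facet normal 0.477 -0.666 -0.573
outer loop
vertex -2.897 -4.05 1.787
vertex -3.682 -3.873 0.927
vertex -2.705 -3.216 0.977
endloop
endfacet
facet normal 0.709 -0.455 0.539
outer loop
vertex -3.301 -3.525 2.761
vertex -2.897 -4.05 1.787
vertex -2.47 -3.001 2.111
endloop
endfacet

endsolid


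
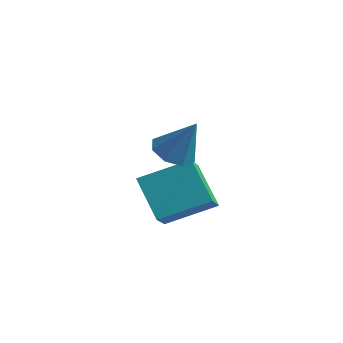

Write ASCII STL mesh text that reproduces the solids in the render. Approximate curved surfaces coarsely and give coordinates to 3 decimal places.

solid 
facet normal -0.657 -0.650 -0.382
outer loop
vertex 1.93 -3.05 -4.19
vertex 0.613 -2.499 -2.861
vertex 1.381 -1.892 -5.214
endloop
endfacet
facet normal 0.676 -0.282 -0.681
outer loop
vertex 2.747 -0.541 -4.419
vertex 1.93 -3.05 -4.19
vertex 1.381 -1.892 -5.214
endloop
endfacet
facet normal -0.657 -0.650 -0.382
outer loop
vertex 1.381 -1.892 -5.214
vertex 0.613 -2.499 -2.861
vertex 0.064 -1.342 -3.885
endloop
endfacet
facet normal -0.335 0.706 -0.624
outer loop
vertex 0.064 -1.342 -3.885
vertex 2.747 -0.541 -4.419
vertex 1.381 -1.892 -5.214
endloop
endfacet
facet normal 0.335 -0.706 0.624
outer loop
vertex 1.93 -3.05 -4.19
vertex 1.979 -1.148 -2.066
vertex 0.613 -2.499 -2.861
endloop
endfacet
facet normal 0.676 -0.282 -0.681
outer loop
vertex 3.296 -1.698 -3.395
vertex 1.93 -3.05 -4.19
vertex 2.747 -0.541 -4.419
endloop
endfacet
facet normal 0.335 -0.706 0.624
outer loop
vertex 3.296 -1.698 -3.395
vertex 1.979 -1.148 -2.066
vertex 1.93 -3.05 -4.19
endloop
endfacet
facet normal -0.676 0.282 0.681
outer loop
vertex 0.613 -2.499 -2.861
vertex 1.979 -1.148 -2.066
vertex 0.064 -1.342 -3.885
endloop
endfacet
facet normal -0.335 0.706 -0.624
outer loop
vertex 1.43 0.01 -3.09
vertex 2.747 -0.541 -4.419
vertex 0.064 -1.342 -3.885
endloop
endfacet
facet normal -0.676 0.282 0.681
outer loop
vertex 0.064 -1.342 -3.885
vertex 1.979 -1.148 -2.066
vertex 1.43 0.01 -3.09
endloop
endfacet
facet normal 0.657 0.650 0.382
outer loop
vertex 1.43 0.01 -3.09
vertex 3.296 -1.698 -3.395
vertex 2.747 -0.541 -4.419
endloop
endfacet
facet normal 0.657 0.650 0.382
outer loop
vertex 1.979 -1.148 -2.066
vertex 3.296 -1.698 -3.395
vertex 1.43 0.01 -3.09
endloop
endfacet
facet normal -0.485 -0.086 -0.870
outer loop
vertex 2.893 -2.186 -1.356
vertex 2.183 -2.427 -0.936
vertex 2.512 -1.675 -1.194
endloop
endfacet
facet normal 0.796 0.604 -0.032
outer loop
vertex 2.893 -2.186 -1.356
vertex 2.512 -1.675 -1.194
vertex 3.037 -2.273 0.596
endloop
endfacet
facet normal -0.485 -0.087 -0.870
outer loop
vertex 2.512 -1.675 -1.194
vertex 2.183 -2.427 -0.936
vertex 1.937 -1.604 -0.881
endloop
endfacet
facet normal 0.247 0.939 0.241
outer loop
vertex 2.512 -1.675 -1.194
vertex 1.937 -1.604 -0.881
vertex 3.037 -2.273 0.596
endloop
endfacet
facet normal -0.487 -0.087 -0.869
outer loop
vertex 1.937 -1.604 -0.881
vertex 2.183 -2.427 -0.936
vertex 1.507 -2.015 -0.599
endloop
endfacet
facet normal -0.329 0.744 0.582
outer loop
vertex 1.937 -1.604 -0.881
vertex 1.507 -2.015 -0.599
vertex 3.037 -2.273 0.596
endloop
endfacet
facet normal -0.486 -0.086 -0.870
outer loop
vertex 1.507 -2.015 -0.599
vertex 2.183 -2.427 -0.936
vertex 1.472 -2.667 -0.515
endloop
endfacet
facet normal -0.596 0.134 0.792
outer loop
vertex 1.507 -2.015 -0.599
vertex 1.472 -2.667 -0.515
vertex 3.037 -2.273 0.596
endloop
endfacet
facet normal -0.486 -0.087 -0.870
outer loop
vertex 1.472 -2.667 -0.515
vertex 2.183 -2.427 -0.936
vertex 1.854 -3.178 -0.677
endloop
endfacet
facet normal -0.396 -0.533 0.747
outer loop
vertex 1.472 -2.667 -0.515
vertex 1.854 -3.178 -0.677
vertex 3.037 -2.273 0.596
endloop
endfacet
facet normal -0.485 -0.087 -0.870
outer loop
vertex 1.854 -3.178 -0.677
vertex 2.183 -2.427 -0.936
vertex 2.428 -3.249 -0.99
endloop
endfacet
facet normal 0.152 -0.867 0.475
outer loop
vertex 1.854 -3.178 -0.677
vertex 2.428 -3.249 -0.99
vertex 3.037 -2.273 0.596
endloop
endfacet
facet normal -0.486 -0.088 -0.870
outer loop
vertex 2.428 -3.249 -0.99
vertex 2.183 -2.427 -0.936
vertex 2.859 -2.838 -1.272
endloop
endfacet
facet normal 0.728 -0.672 0.134
outer loop
vertex 2.428 -3.249 -0.99
vertex 2.859 -2.838 -1.272
vertex 3.037 -2.273 0.596
endloop
endfacet
facet normal -0.485 -0.087 -0.870
outer loop
vertex 2.859 -2.838 -1.272
vertex 2.183 -2.427 -0.936
vertex 2.893 -2.186 -1.356
endloop
endfacet
facet normal 0.995 -0.062 -0.076
outer loop
vertex 2.859 -2.838 -1.272
vertex 2.893 -2.186 -1.356
vertex 3.037 -2.273 0.596
endloop
endfacet

endsolid


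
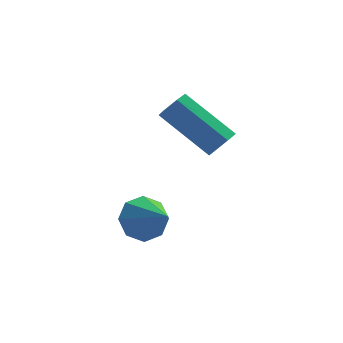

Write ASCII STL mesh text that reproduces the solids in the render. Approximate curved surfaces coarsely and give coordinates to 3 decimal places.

solid 
facet normal 0.575 -0.567 -0.590
outer loop
vertex -0.83 0.523 0.407
vertex -1.213 0.499 0.057
vertex -0.862 0.881 0.032
endloop
endfacet
facet normal 0.817 0.451 0.360
outer loop
vertex -0.83 0.523 0.407
vertex -0.862 0.881 0.032
vertex -1.943 1.625 1.552
endloop
endfacet
facet normal 0.817 0.451 0.360
outer loop
vertex -1.943 1.625 1.552
vertex -0.862 0.881 0.032
vertex -1.975 1.983 1.177
endloop
endfacet
facet normal -0.573 0.568 0.591
outer loop
vertex -1.943 1.625 1.552
vertex -1.975 1.983 1.177
vertex -2.327 1.601 1.203
endloop
endfacet
facet normal 0.574 -0.566 -0.591
outer loop
vertex -0.862 0.881 0.032
vertex -1.213 0.499 0.057
vertex -1.246 0.857 -0.318
endloop
endfacet
facet normal 0.355 0.822 -0.446
outer loop
vertex -0.862 0.881 0.032
vertex -1.246 0.857 -0.318
vertex -1.975 1.983 1.177
endloop
endfacet
facet normal 0.355 0.822 -0.446
outer loop
vertex -1.975 1.983 1.177
vertex -1.246 0.857 -0.318
vertex -2.359 1.959 0.827
endloop
endfacet
facet normal -0.573 0.568 0.590
outer loop
vertex -1.975 1.983 1.177
vertex -2.359 1.959 0.827
vertex -2.327 1.601 1.203
endloop
endfacet
facet normal 0.573 -0.567 -0.592
outer loop
vertex -1.246 0.857 -0.318
vertex -1.213 0.499 0.057
vertex -1.597 0.475 -0.292
endloop
endfacet
facet normal -0.462 0.370 -0.806
outer loop
vertex -1.246 0.857 -0.318
vertex -1.597 0.475 -0.292
vertex -2.359 1.959 0.827
endloop
endfacet
facet normal -0.462 0.370 -0.806
outer loop
vertex -2.359 1.959 0.827
vertex -1.597 0.475 -0.292
vertex -2.71 1.577 0.853
endloop
endfacet
facet normal -0.574 0.568 0.590
outer loop
vertex -2.359 1.959 0.827
vertex -2.71 1.577 0.853
vertex -2.327 1.601 1.203
endloop
endfacet
facet normal 0.573 -0.568 -0.591
outer loop
vertex -1.597 0.475 -0.292
vertex -1.213 0.499 0.057
vertex -1.565 0.117 0.083
endloop
endfacet
facet normal -0.817 -0.451 -0.360
outer loop
vertex -1.597 0.475 -0.292
vertex -1.565 0.117 0.083
vertex -2.71 1.577 0.853
endloop
endfacet
facet normal -0.817 -0.451 -0.360
outer loop
vertex -2.71 1.577 0.853
vertex -1.565 0.117 0.083
vertex -2.678 1.219 1.228
endloop
endfacet
facet normal -0.575 0.567 0.590
outer loop
vertex -2.71 1.577 0.853
vertex -2.678 1.219 1.228
vertex -2.327 1.601 1.203
endloop
endfacet
facet normal 0.573 -0.568 -0.590
outer loop
vertex -1.565 0.117 0.083
vertex -1.213 0.499 0.057
vertex -1.181 0.141 0.433
endloop
endfacet
facet normal -0.355 -0.822 0.446
outer loop
vertex -1.565 0.117 0.083
vertex -1.181 0.141 0.433
vertex -2.678 1.219 1.228
endloop
endfacet
facet normal -0.355 -0.822 0.446
outer loop
vertex -2.678 1.219 1.228
vertex -1.181 0.141 0.433
vertex -2.294 1.243 1.578
endloop
endfacet
facet normal -0.574 0.566 0.591
outer loop
vertex -2.678 1.219 1.228
vertex -2.294 1.243 1.578
vertex -2.327 1.601 1.203
endloop
endfacet
facet normal 0.574 -0.568 -0.590
outer loop
vertex -1.181 0.141 0.433
vertex -1.213 0.499 0.057
vertex -0.83 0.523 0.407
endloop
endfacet
facet normal 0.462 -0.370 0.806
outer loop
vertex -1.181 0.141 0.433
vertex -0.83 0.523 0.407
vertex -2.294 1.243 1.578
endloop
endfacet
facet normal 0.462 -0.370 0.806
outer loop
vertex -2.294 1.243 1.578
vertex -0.83 0.523 0.407
vertex -1.943 1.625 1.552
endloop
endfacet
facet normal -0.573 0.567 0.592
outer loop
vertex -2.294 1.243 1.578
vertex -1.943 1.625 1.552
vertex -2.327 1.601 1.203
endloop
endfacet
facet normal -0.257 0.796 -0.548
outer loop
vertex -3.521 -1.63 -1.744
vertex -3.948 -1.387 -1.191
vertex -3.24 -1.293 -1.386
endloop
endfacet
facet normal 0.857 -0.450 -0.249
outer loop
vertex -3.521 -1.63 -1.744
vertex -3.24 -1.293 -1.386
vertex -3.592 -2.493 -0.429
endloop
endfacet
facet normal -0.257 0.796 -0.548
outer loop
vertex -3.24 -1.293 -1.386
vertex -3.948 -1.387 -1.191
vertex -3.374 -1.011 -0.914
endloop
endfacet
facet normal 0.954 -0.043 0.297
outer loop
vertex -3.24 -1.293 -1.386
vertex -3.374 -1.011 -0.914
vertex -3.592 -2.493 -0.429
endloop
endfacet
facet normal -0.256 0.796 -0.549
outer loop
vertex -3.374 -1.011 -0.914
vertex -3.948 -1.387 -1.191
vertex -3.845 -0.949 -0.604
endloop
endfacet
facet normal 0.557 0.183 0.810
outer loop
vertex -3.374 -1.011 -0.914
vertex -3.845 -0.949 -0.604
vertex -3.592 -2.493 -0.429
endloop
endfacet
facet normal -0.256 0.796 -0.549
outer loop
vertex -3.845 -0.949 -0.604
vertex -3.948 -1.387 -1.191
vertex -4.375 -1.143 -0.638
endloop
endfacet
facet normal -0.099 0.096 0.990
outer loop
vertex -3.845 -0.949 -0.604
vertex -4.375 -1.143 -0.638
vertex -3.592 -2.493 -0.429
endloop
endfacet
facet normal -0.257 0.795 -0.549
outer loop
vertex -4.375 -1.143 -0.638
vertex -3.948 -1.387 -1.191
vertex -4.656 -1.481 -0.996
endloop
endfacet
facet normal -0.631 -0.252 0.734
outer loop
vertex -4.375 -1.143 -0.638
vertex -4.656 -1.481 -0.996
vertex -3.592 -2.493 -0.429
endloop
endfacet
facet normal -0.257 0.796 -0.548
outer loop
vertex -4.656 -1.481 -0.996
vertex -3.948 -1.387 -1.191
vertex -4.522 -1.763 -1.469
endloop
endfacet
facet normal -0.728 -0.660 0.187
outer loop
vertex -4.656 -1.481 -0.996
vertex -4.522 -1.763 -1.469
vertex -3.592 -2.493 -0.429
endloop
endfacet
facet normal -0.256 0.796 -0.548
outer loop
vertex -4.522 -1.763 -1.469
vertex -3.948 -1.387 -1.191
vertex -4.052 -1.825 -1.779
endloop
endfacet
facet normal -0.331 -0.886 -0.325
outer loop
vertex -4.522 -1.763 -1.469
vertex -4.052 -1.825 -1.779
vertex -3.592 -2.493 -0.429
endloop
endfacet
facet normal -0.256 0.796 -0.548
outer loop
vertex -4.052 -1.825 -1.779
vertex -3.948 -1.387 -1.191
vertex -3.521 -1.63 -1.744
endloop
endfacet
facet normal 0.326 -0.798 -0.506
outer loop
vertex -4.052 -1.825 -1.779
vertex -3.521 -1.63 -1.744
vertex -3.592 -2.493 -0.429
endloop
endfacet

endsolid


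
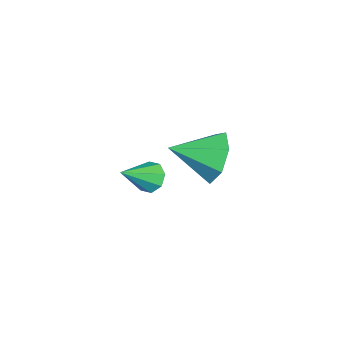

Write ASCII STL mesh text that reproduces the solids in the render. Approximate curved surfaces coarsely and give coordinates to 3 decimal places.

solid 
facet normal -0.344 0.859 -0.378
outer loop
vertex 2.585 3.503 2.689
vertex 1.868 3.503 3.343
vertex 2.755 3.891 3.417
endloop
endfacet
facet normal 0.967 -0.237 -0.100
outer loop
vertex 2.585 3.503 2.689
vertex 2.755 3.891 3.417
vertex 2.392 2.197 3.917
endloop
endfacet
facet normal -0.345 0.860 -0.376
outer loop
vertex 2.755 3.891 3.417
vertex 1.868 3.503 3.343
vertex 2.257 3.986 4.09
endloop
endfacet
facet normal 0.804 0.003 0.595
outer loop
vertex 2.755 3.891 3.417
vertex 2.257 3.986 4.09
vertex 2.392 2.197 3.917
endloop
endfacet
facet normal -0.344 0.860 -0.377
outer loop
vertex 2.257 3.986 4.09
vertex 1.868 3.503 3.343
vertex 1.467 3.718 4.2
endloop
endfacet
facet normal 0.165 -0.083 0.983
outer loop
vertex 2.257 3.986 4.09
vertex 1.467 3.718 4.2
vertex 2.392 2.197 3.917
endloop
endfacet
facet normal -0.344 0.860 -0.377
outer loop
vertex 1.467 3.718 4.2
vertex 1.868 3.503 3.343
vertex 0.979 3.289 3.666
endloop
endfacet
facet normal -0.468 -0.429 0.773
outer loop
vertex 1.467 3.718 4.2
vertex 0.979 3.289 3.666
vertex 2.392 2.197 3.917
endloop
endfacet
facet normal -0.344 0.860 -0.377
outer loop
vertex 0.979 3.289 3.666
vertex 1.868 3.503 3.343
vertex 1.161 3.021 2.889
endloop
endfacet
facet normal -0.620 -0.775 0.122
outer loop
vertex 0.979 3.289 3.666
vertex 1.161 3.021 2.889
vertex 2.392 2.197 3.917
endloop
endfacet
facet normal -0.344 0.860 -0.377
outer loop
vertex 1.161 3.021 2.889
vertex 1.868 3.503 3.343
vertex 1.875 3.116 2.454
endloop
endfacet
facet normal -0.177 -0.860 -0.478
outer loop
vertex 1.161 3.021 2.889
vertex 1.875 3.116 2.454
vertex 2.392 2.197 3.917
endloop
endfacet
facet normal -0.344 0.860 -0.377
outer loop
vertex 1.875 3.116 2.454
vertex 1.868 3.503 3.343
vertex 2.585 3.503 2.689
endloop
endfacet
facet normal 0.530 -0.621 -0.577
outer loop
vertex 1.875 3.116 2.454
vertex 2.585 3.503 2.689
vertex 2.392 2.197 3.917
endloop
endfacet
facet normal -0.648 0.500 -0.575
outer loop
vertex -0.797 0.479 -0.922
vertex -1.05 0.733 -0.416
vertex -0.589 0.888 -0.801
endloop
endfacet
facet normal 0.817 -0.264 -0.513
outer loop
vertex -0.797 0.479 -0.922
vertex -0.589 0.888 -0.801
vertex -0.11 0.007 0.416
endloop
endfacet
facet normal -0.648 0.499 -0.575
outer loop
vertex -0.589 0.888 -0.801
vertex -1.05 0.733 -0.416
vertex -0.651 1.206 -0.455
endloop
endfacet
facet normal 0.936 0.326 -0.132
outer loop
vertex -0.589 0.888 -0.801
vertex -0.651 1.206 -0.455
vertex -0.11 0.007 0.416
endloop
endfacet
facet normal -0.649 0.500 -0.574
outer loop
vertex -0.651 1.206 -0.455
vertex -1.05 0.733 -0.416
vertex -0.946 1.247 -0.086
endloop
endfacet
facet normal 0.646 0.617 0.448
outer loop
vertex -0.651 1.206 -0.455
vertex -0.946 1.247 -0.086
vertex -0.11 0.007 0.416
endloop
endfacet
facet normal -0.650 0.499 -0.573
outer loop
vertex -0.946 1.247 -0.086
vertex -1.05 0.733 -0.416
vertex -1.302 0.986 0.09
endloop
endfacet
facet normal 0.118 0.440 0.890
outer loop
vertex -0.946 1.247 -0.086
vertex -1.302 0.986 0.09
vertex -0.11 0.007 0.416
endloop
endfacet
facet normal -0.648 0.502 -0.573
outer loop
vertex -1.302 0.986 0.09
vertex -1.05 0.733 -0.416
vertex -1.511 0.578 -0.031
endloop
endfacet
facet normal -0.340 -0.103 0.935
outer loop
vertex -1.302 0.986 0.09
vertex -1.511 0.578 -0.031
vertex -0.11 0.007 0.416
endloop
endfacet
facet normal -0.648 0.499 -0.575
outer loop
vertex -1.511 0.578 -0.031
vertex -1.05 0.733 -0.416
vertex -1.449 0.259 -0.378
endloop
endfacet
facet normal -0.460 -0.693 0.555
outer loop
vertex -1.511 0.578 -0.031
vertex -1.449 0.259 -0.378
vertex -0.11 0.007 0.416
endloop
endfacet
facet normal -0.648 0.500 -0.574
outer loop
vertex -1.449 0.259 -0.378
vertex -1.05 0.733 -0.416
vertex -1.153 0.219 -0.747
endloop
endfacet
facet normal -0.169 -0.985 -0.028
outer loop
vertex -1.449 0.259 -0.378
vertex -1.153 0.219 -0.747
vertex -0.11 0.007 0.416
endloop
endfacet
facet normal -0.648 0.500 -0.575
outer loop
vertex -1.153 0.219 -0.747
vertex -1.05 0.733 -0.416
vertex -0.797 0.479 -0.922
endloop
endfacet
facet normal 0.359 -0.807 -0.469
outer loop
vertex -1.153 0.219 -0.747
vertex -0.797 0.479 -0.922
vertex -0.11 0.007 0.416
endloop
endfacet

endsolid


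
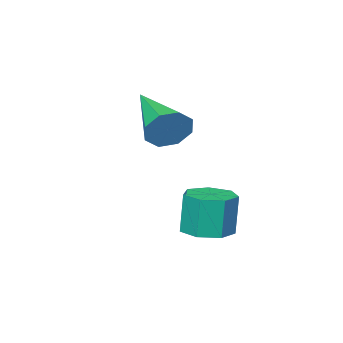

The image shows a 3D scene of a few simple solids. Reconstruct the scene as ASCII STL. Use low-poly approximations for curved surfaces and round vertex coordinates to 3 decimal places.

solid 
facet normal 0.275 0.910 -0.309
outer loop
vertex 1.397 3.18 1.443
vertex 1.013 3.091 0.84
vertex 0.877 3.355 1.496
endloop
endfacet
facet normal 0.098 -0.010 0.995
outer loop
vertex 1.397 3.18 1.443
vertex 0.877 3.355 1.496
vertex 0.407 1.089 1.52
endloop
endfacet
facet normal 0.276 0.910 -0.309
outer loop
vertex 0.877 3.355 1.496
vertex 1.013 3.091 0.84
vertex 0.437 3.376 1.165
endloop
endfacet
facet normal -0.592 0.131 0.795
outer loop
vertex 0.877 3.355 1.496
vertex 0.437 3.376 1.165
vertex 0.407 1.089 1.52
endloop
endfacet
facet normal 0.276 0.910 -0.309
outer loop
vertex 0.437 3.376 1.165
vertex 1.013 3.091 0.84
vertex 0.334 3.23 0.643
endloop
endfacet
facet normal -0.982 0.041 0.182
outer loop
vertex 0.437 3.376 1.165
vertex 0.334 3.23 0.643
vertex 0.407 1.089 1.52
endloop
endfacet
facet normal 0.276 0.910 -0.309
outer loop
vertex 0.334 3.23 0.643
vertex 1.013 3.091 0.84
vertex 0.629 3.003 0.237
endloop
endfacet
facet normal -0.844 -0.228 -0.486
outer loop
vertex 0.334 3.23 0.643
vertex 0.629 3.003 0.237
vertex 0.407 1.089 1.52
endloop
endfacet
facet normal 0.277 0.910 -0.309
outer loop
vertex 0.629 3.003 0.237
vertex 1.013 3.091 0.84
vertex 1.149 2.827 0.184
endloop
endfacet
facet normal -0.258 -0.517 -0.816
outer loop
vertex 0.629 3.003 0.237
vertex 1.149 2.827 0.184
vertex 0.407 1.089 1.52
endloop
endfacet
facet normal 0.274 0.910 -0.310
outer loop
vertex 1.149 2.827 0.184
vertex 1.013 3.091 0.84
vertex 1.589 2.807 0.515
endloop
endfacet
facet normal 0.433 -0.658 -0.616
outer loop
vertex 1.149 2.827 0.184
vertex 1.589 2.807 0.515
vertex 0.407 1.089 1.52
endloop
endfacet
facet normal 0.274 0.910 -0.309
outer loop
vertex 1.589 2.807 0.515
vertex 1.013 3.091 0.84
vertex 1.692 2.953 1.036
endloop
endfacet
facet normal 0.823 -0.568 -0.003
outer loop
vertex 1.589 2.807 0.515
vertex 1.692 2.953 1.036
vertex 0.407 1.089 1.52
endloop
endfacet
facet normal 0.274 0.911 -0.309
outer loop
vertex 1.692 2.953 1.036
vertex 1.013 3.091 0.84
vertex 1.397 3.18 1.443
endloop
endfacet
facet normal 0.685 -0.300 0.664
outer loop
vertex 1.692 2.953 1.036
vertex 1.397 3.18 1.443
vertex 0.407 1.089 1.52
endloop
endfacet
facet normal 0.086 -0.001 -0.996
outer loop
vertex 0.843 3.341 -2.833
vertex 0.147 3.639 -2.893
vertex 0.814 4.0 -2.836
endloop
endfacet
facet normal 0.995 0.044 0.086
outer loop
vertex 0.843 3.341 -2.833
vertex 0.814 4.0 -2.836
vertex 0.729 3.342 -1.507
endloop
endfacet
facet normal 0.995 0.044 0.086
outer loop
vertex 0.729 3.342 -1.507
vertex 0.814 4.0 -2.836
vertex 0.7 4.001 -1.51
endloop
endfacet
facet normal -0.086 0.001 0.996
outer loop
vertex 0.729 3.342 -1.507
vertex 0.7 4.001 -1.51
vertex 0.033 3.641 -1.567
endloop
endfacet
facet normal 0.086 -0.001 -0.996
outer loop
vertex 0.814 4.0 -2.836
vertex 0.147 3.639 -2.893
vertex 0.282 4.387 -2.882
endloop
endfacet
facet normal 0.585 0.810 0.050
outer loop
vertex 0.814 4.0 -2.836
vertex 0.282 4.387 -2.882
vertex 0.7 4.001 -1.51
endloop
endfacet
facet normal 0.585 0.810 0.050
outer loop
vertex 0.7 4.001 -1.51
vertex 0.282 4.387 -2.882
vertex 0.168 4.388 -1.556
endloop
endfacet
facet normal -0.086 0.001 0.996
outer loop
vertex 0.7 4.001 -1.51
vertex 0.168 4.388 -1.556
vertex 0.033 3.641 -1.567
endloop
endfacet
facet normal 0.085 -0.001 -0.996
outer loop
vertex 0.282 4.387 -2.882
vertex 0.147 3.639 -2.893
vertex -0.351 4.212 -2.936
endloop
endfacet
facet normal -0.265 0.964 -0.023
outer loop
vertex 0.282 4.387 -2.882
vertex -0.351 4.212 -2.936
vertex 0.168 4.388 -1.556
endloop
endfacet
facet normal -0.264 0.964 -0.023
outer loop
vertex 0.168 4.388 -1.556
vertex -0.351 4.212 -2.936
vertex -0.465 4.213 -1.611
endloop
endfacet
facet normal -0.087 0.001 0.996
outer loop
vertex 0.168 4.388 -1.556
vertex -0.465 4.213 -1.611
vertex 0.033 3.641 -1.567
endloop
endfacet
facet normal 0.084 -0.002 -0.996
outer loop
vertex -0.351 4.212 -2.936
vertex 0.147 3.639 -2.893
vertex -0.61 3.605 -2.957
endloop
endfacet
facet normal -0.916 0.394 -0.079
outer loop
vertex -0.351 4.212 -2.936
vertex -0.61 3.605 -2.957
vertex -0.465 4.213 -1.611
endloop
endfacet
facet normal -0.917 0.392 -0.078
outer loop
vertex -0.465 4.213 -1.611
vertex -0.61 3.605 -2.957
vertex -0.723 3.606 -1.632
endloop
endfacet
facet normal -0.086 0.002 0.996
outer loop
vertex -0.465 4.213 -1.611
vertex -0.723 3.606 -1.632
vertex 0.033 3.641 -1.567
endloop
endfacet
facet normal 0.084 -0.001 -0.996
outer loop
vertex -0.61 3.605 -2.957
vertex 0.147 3.639 -2.893
vertex -0.298 3.025 -2.93
endloop
endfacet
facet normal -0.877 -0.475 -0.074
outer loop
vertex -0.61 3.605 -2.957
vertex -0.298 3.025 -2.93
vertex -0.723 3.606 -1.632
endloop
endfacet
facet normal -0.877 -0.474 -0.075
outer loop
vertex -0.723 3.606 -1.632
vertex -0.298 3.025 -2.93
vertex -0.412 3.026 -1.605
endloop
endfacet
facet normal -0.086 0.000 0.996
outer loop
vertex -0.723 3.606 -1.632
vertex -0.412 3.026 -1.605
vertex 0.033 3.641 -1.567
endloop
endfacet
facet normal 0.085 -0.001 -0.996
outer loop
vertex -0.298 3.025 -2.93
vertex 0.147 3.639 -2.893
vertex 0.348 2.907 -2.875
endloop
endfacet
facet normal -0.178 -0.984 -0.015
outer loop
vertex -0.298 3.025 -2.93
vertex 0.348 2.907 -2.875
vertex -0.412 3.026 -1.605
endloop
endfacet
facet normal -0.178 -0.984 -0.014
outer loop
vertex -0.412 3.026 -1.605
vertex 0.348 2.907 -2.875
vertex 0.235 2.908 -1.55
endloop
endfacet
facet normal -0.085 -0.000 0.996
outer loop
vertex -0.412 3.026 -1.605
vertex 0.235 2.908 -1.55
vertex 0.033 3.641 -1.567
endloop
endfacet
facet normal 0.085 -0.001 -0.996
outer loop
vertex 0.348 2.907 -2.875
vertex 0.147 3.639 -2.893
vertex 0.843 3.341 -2.833
endloop
endfacet
facet normal 0.655 -0.753 0.056
outer loop
vertex 0.348 2.907 -2.875
vertex 0.843 3.341 -2.833
vertex 0.235 2.908 -1.55
endloop
endfacet
facet normal 0.656 -0.752 0.057
outer loop
vertex 0.235 2.908 -1.55
vertex 0.843 3.341 -2.833
vertex 0.729 3.342 -1.507
endloop
endfacet
facet normal -0.086 -0.001 0.996
outer loop
vertex 0.235 2.908 -1.55
vertex 0.729 3.342 -1.507
vertex 0.033 3.641 -1.567
endloop
endfacet

endsolid


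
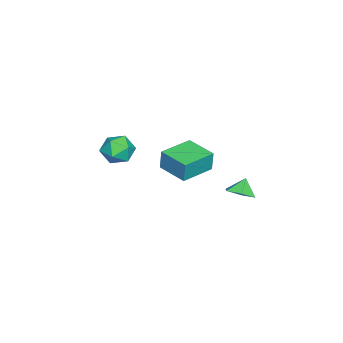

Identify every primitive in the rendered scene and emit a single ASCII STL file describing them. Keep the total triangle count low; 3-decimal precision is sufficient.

solid 
facet normal -0.227 -0.307 0.924
outer loop
vertex 1.167 -3.361 0.913
vertex 1.224 -4.421 0.575
vertex 2.134 -3.912 0.968
endloop
endfacet
facet normal 0.126 0.314 0.941
outer loop
vertex 1.167 -3.361 0.913
vertex 2.134 -3.912 0.968
vertex 2.115 -2.854 0.617
endloop
endfacet
facet normal -0.247 0.790 0.561
outer loop
vertex 1.167 -3.361 0.913
vertex 2.115 -2.854 0.617
vertex 1.193 -2.71 0.008
endloop
endfacet
facet normal -0.830 0.464 0.310
outer loop
vertex 1.167 -3.361 0.913
vertex 1.193 -2.71 0.008
vertex 0.642 -3.679 -0.018
endloop
endfacet
facet normal -0.818 -0.214 0.534
outer loop
vertex 1.167 -3.361 0.913
vertex 0.642 -3.679 -0.018
vertex 1.224 -4.421 0.575
endloop
endfacet
facet normal 0.754 0.219 0.619
outer loop
vertex 2.115 -2.854 0.617
vertex 2.134 -3.912 0.968
vertex 2.758 -3.601 0.098
endloop
endfacet
facet normal 0.184 -0.785 0.592
outer loop
vertex 2.134 -3.912 0.968
vertex 1.224 -4.421 0.575
vertex 2.207 -4.57 0.072
endloop
endfacet
facet normal -0.771 -0.636 -0.039
outer loop
vertex 1.224 -4.421 0.575
vertex 0.642 -3.679 -0.018
vertex 1.285 -4.426 -0.537
endloop
endfacet
facet normal -0.791 0.461 -0.403
outer loop
vertex 0.642 -3.679 -0.018
vertex 1.193 -2.71 0.008
vertex 1.266 -3.368 -0.888
endloop
endfacet
facet normal 0.152 0.988 0.004
outer loop
vertex 1.193 -2.71 0.008
vertex 2.115 -2.854 0.617
vertex 2.176 -2.859 -0.495
endloop
endfacet
facet normal 0.830 -0.464 -0.310
outer loop
vertex 2.233 -3.919 -0.833
vertex 2.758 -3.601 0.098
vertex 2.207 -4.57 0.072
endloop
endfacet
facet normal 0.247 -0.790 -0.561
outer loop
vertex 2.233 -3.919 -0.833
vertex 2.207 -4.57 0.072
vertex 1.285 -4.426 -0.537
endloop
endfacet
facet normal -0.126 -0.314 -0.941
outer loop
vertex 2.233 -3.919 -0.833
vertex 1.285 -4.426 -0.537
vertex 1.266 -3.368 -0.888
endloop
endfacet
facet normal 0.227 0.307 -0.924
outer loop
vertex 2.233 -3.919 -0.833
vertex 1.266 -3.368 -0.888
vertex 2.176 -2.859 -0.495
endloop
endfacet
facet normal 0.818 0.214 -0.534
outer loop
vertex 2.233 -3.919 -0.833
vertex 2.176 -2.859 -0.495
vertex 2.758 -3.601 0.098
endloop
endfacet
facet normal 0.791 -0.461 0.403
outer loop
vertex 2.207 -4.57 0.072
vertex 2.758 -3.601 0.098
vertex 2.134 -3.912 0.968
endloop
endfacet
facet normal -0.152 -0.988 -0.004
outer loop
vertex 1.285 -4.426 -0.537
vertex 2.207 -4.57 0.072
vertex 1.224 -4.421 0.575
endloop
endfacet
facet normal -0.754 -0.219 -0.619
outer loop
vertex 1.266 -3.368 -0.888
vertex 1.285 -4.426 -0.537
vertex 0.642 -3.679 -0.018
endloop
endfacet
facet normal -0.184 0.785 -0.592
outer loop
vertex 2.176 -2.859 -0.495
vertex 1.266 -3.368 -0.888
vertex 1.193 -2.71 0.008
endloop
endfacet
facet normal 0.771 0.636 0.039
outer loop
vertex 2.758 -3.601 0.098
vertex 2.176 -2.859 -0.495
vertex 2.115 -2.854 0.617
endloop
endfacet
facet normal 0.512 -0.140 -0.848
outer loop
vertex 3.299 3.238 -1.019
vertex 2.746 3.874 -1.458
vertex 3.543 4.156 -1.023
endloop
endfacet
facet normal 0.342 -0.087 0.936
outer loop
vertex 3.299 3.238 -1.019
vertex 3.543 4.156 -1.023
vertex 2.194 4.026 -0.542
endloop
endfacet
facet normal 0.512 -0.140 -0.847
outer loop
vertex 3.543 4.156 -1.023
vertex 2.746 3.874 -1.458
vertex 2.991 4.792 -1.462
endloop
endfacet
facet normal 0.193 0.665 0.721
outer loop
vertex 3.543 4.156 -1.023
vertex 2.991 4.792 -1.462
vertex 2.194 4.026 -0.542
endloop
endfacet
facet normal 0.511 -0.140 -0.848
outer loop
vertex 2.991 4.792 -1.462
vertex 2.746 3.874 -1.458
vertex 2.194 4.511 -1.896
endloop
endfacet
facet normal -0.458 0.837 0.300
outer loop
vertex 2.991 4.792 -1.462
vertex 2.194 4.511 -1.896
vertex 2.194 4.026 -0.542
endloop
endfacet
facet normal 0.512 -0.140 -0.848
outer loop
vertex 2.194 4.511 -1.896
vertex 2.746 3.874 -1.458
vertex 1.95 3.593 -1.892
endloop
endfacet
facet normal -0.962 0.256 0.092
outer loop
vertex 2.194 4.511 -1.896
vertex 1.95 3.593 -1.892
vertex 2.194 4.026 -0.542
endloop
endfacet
facet normal 0.512 -0.141 -0.848
outer loop
vertex 1.95 3.593 -1.892
vertex 2.746 3.874 -1.458
vertex 2.502 2.956 -1.453
endloop
endfacet
facet normal -0.814 -0.494 0.306
outer loop
vertex 1.95 3.593 -1.892
vertex 2.502 2.956 -1.453
vertex 2.194 4.026 -0.542
endloop
endfacet
facet normal 0.511 -0.141 -0.848
outer loop
vertex 2.502 2.956 -1.453
vertex 2.746 3.874 -1.458
vertex 3.299 3.238 -1.019
endloop
endfacet
facet normal -0.161 -0.666 0.728
outer loop
vertex 2.502 2.956 -1.453
vertex 3.299 3.238 -1.019
vertex 2.194 4.026 -0.542
endloop
endfacet
facet normal -0.503 -0.860 0.084
outer loop
vertex 3.632 -0.429 1.695
vertex 1.793 0.645 1.693
vertex 3.577 -0.526 0.369
endloop
endfacet
facet normal 0.864 -0.504 0.001
outer loop
vertex 4.547 1.135 0.207
vertex 3.632 -0.429 1.695
vertex 3.577 -0.526 0.369
endloop
endfacet
facet normal -0.503 -0.860 0.084
outer loop
vertex 3.577 -0.526 0.369
vertex 1.793 0.645 1.693
vertex 1.738 0.548 0.367
endloop
endfacet
facet normal -0.042 -0.073 -0.996
outer loop
vertex 1.738 0.548 0.367
vertex 4.547 1.135 0.207
vertex 3.577 -0.526 0.369
endloop
endfacet
facet normal 0.042 0.073 0.996
outer loop
vertex 3.632 -0.429 1.695
vertex 2.763 2.306 1.531
vertex 1.793 0.645 1.693
endloop
endfacet
facet normal 0.864 -0.504 0.001
outer loop
vertex 4.602 1.232 1.533
vertex 3.632 -0.429 1.695
vertex 4.547 1.135 0.207
endloop
endfacet
facet normal 0.042 0.073 0.996
outer loop
vertex 4.602 1.232 1.533
vertex 2.763 2.306 1.531
vertex 3.632 -0.429 1.695
endloop
endfacet
facet normal -0.864 0.504 -0.001
outer loop
vertex 1.793 0.645 1.693
vertex 2.763 2.306 1.531
vertex 1.738 0.548 0.367
endloop
endfacet
facet normal -0.042 -0.073 -0.996
outer loop
vertex 2.708 2.209 0.205
vertex 4.547 1.135 0.207
vertex 1.738 0.548 0.367
endloop
endfacet
facet normal -0.864 0.504 -0.001
outer loop
vertex 1.738 0.548 0.367
vertex 2.763 2.306 1.531
vertex 2.708 2.209 0.205
endloop
endfacet
facet normal 0.503 0.860 -0.084
outer loop
vertex 2.708 2.209 0.205
vertex 4.602 1.232 1.533
vertex 4.547 1.135 0.207
endloop
endfacet
facet normal 0.503 0.860 -0.084
outer loop
vertex 2.763 2.306 1.531
vertex 4.602 1.232 1.533
vertex 2.708 2.209 0.205
endloop
endfacet

endsolid


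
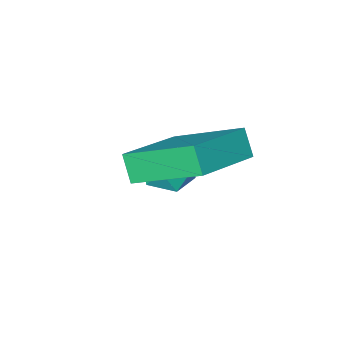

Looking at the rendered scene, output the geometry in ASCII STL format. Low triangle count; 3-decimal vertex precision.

solid 
facet normal -0.908 -0.268 -0.322
outer loop
vertex 2.249 1.001 -1.252
vertex 1.419 2.582 -0.225
vertex 2.341 1.472 -1.904
endloop
endfacet
facet normal 0.403 -0.768 -0.498
outer loop
vertex 4.121 1.998 -1.275
vertex 2.249 1.001 -1.252
vertex 2.341 1.472 -1.904
endloop
endfacet
facet normal -0.908 -0.268 -0.322
outer loop
vertex 2.341 1.472 -1.904
vertex 1.419 2.582 -0.225
vertex 1.511 3.054 -0.878
endloop
endfacet
facet normal 0.113 0.582 -0.806
outer loop
vertex 1.511 3.054 -0.878
vertex 4.121 1.998 -1.275
vertex 2.341 1.472 -1.904
endloop
endfacet
facet normal -0.113 -0.582 0.805
outer loop
vertex 2.249 1.001 -1.252
vertex 3.199 3.108 0.404
vertex 1.419 2.582 -0.225
endloop
endfacet
facet normal 0.403 -0.768 -0.498
outer loop
vertex 4.029 1.526 -0.622
vertex 2.249 1.001 -1.252
vertex 4.121 1.998 -1.275
endloop
endfacet
facet normal -0.113 -0.582 0.805
outer loop
vertex 4.029 1.526 -0.622
vertex 3.199 3.108 0.404
vertex 2.249 1.001 -1.252
endloop
endfacet
facet normal -0.403 0.768 0.498
outer loop
vertex 1.419 2.582 -0.225
vertex 3.199 3.108 0.404
vertex 1.511 3.054 -0.878
endloop
endfacet
facet normal 0.113 0.582 -0.805
outer loop
vertex 3.291 3.579 -0.248
vertex 4.121 1.998 -1.275
vertex 1.511 3.054 -0.878
endloop
endfacet
facet normal -0.403 0.768 0.498
outer loop
vertex 1.511 3.054 -0.878
vertex 3.199 3.108 0.404
vertex 3.291 3.579 -0.248
endloop
endfacet
facet normal 0.908 0.268 0.322
outer loop
vertex 3.291 3.579 -0.248
vertex 4.029 1.526 -0.622
vertex 4.121 1.998 -1.275
endloop
endfacet
facet normal 0.908 0.268 0.322
outer loop
vertex 3.199 3.108 0.404
vertex 4.029 1.526 -0.622
vertex 3.291 3.579 -0.248
endloop
endfacet
facet normal -0.527 -0.333 0.781
outer loop
vertex 1.509 0.69 -2.414
vertex 1.965 0.088 -2.363
vertex 2.13 0.72 -1.982
endloop
endfacet
facet normal -0.541 0.379 0.751
outer loop
vertex 1.509 0.69 -2.414
vertex 2.13 0.72 -1.982
vertex 1.942 1.311 -2.416
endloop
endfacet
facet normal -0.814 0.568 0.119
outer loop
vertex 1.509 0.69 -2.414
vertex 1.942 1.311 -2.416
vertex 1.661 1.044 -3.066
endloop
endfacet
facet normal -0.970 -0.028 -0.242
outer loop
vertex 1.509 0.69 -2.414
vertex 1.661 1.044 -3.066
vertex 1.675 0.287 -3.033
endloop
endfacet
facet normal -0.793 -0.586 0.169
outer loop
vertex 1.509 0.69 -2.414
vertex 1.675 0.287 -3.033
vertex 1.965 0.088 -2.363
endloop
endfacet
facet normal 0.132 0.614 0.778
outer loop
vertex 1.942 1.311 -2.416
vertex 2.13 0.72 -1.982
vertex 2.665 1.093 -2.367
endloop
endfacet
facet normal 0.154 -0.539 0.828
outer loop
vertex 2.13 0.72 -1.982
vertex 1.965 0.088 -2.363
vertex 2.679 0.336 -2.334
endloop
endfacet
facet normal -0.275 -0.948 -0.163
outer loop
vertex 1.965 0.088 -2.363
vertex 1.675 0.287 -3.033
vertex 2.398 0.069 -2.984
endloop
endfacet
facet normal -0.562 -0.046 -0.826
outer loop
vertex 1.675 0.287 -3.033
vertex 1.661 1.044 -3.066
vertex 2.21 0.66 -3.418
endloop
endfacet
facet normal -0.309 0.919 -0.244
outer loop
vertex 1.661 1.044 -3.066
vertex 1.942 1.311 -2.416
vertex 2.375 1.292 -3.037
endloop
endfacet
facet normal 0.970 0.028 0.242
outer loop
vertex 2.831 0.69 -2.986
vertex 2.665 1.093 -2.367
vertex 2.679 0.336 -2.334
endloop
endfacet
facet normal 0.814 -0.568 -0.119
outer loop
vertex 2.831 0.69 -2.986
vertex 2.679 0.336 -2.334
vertex 2.398 0.069 -2.984
endloop
endfacet
facet normal 0.541 -0.379 -0.751
outer loop
vertex 2.831 0.69 -2.986
vertex 2.398 0.069 -2.984
vertex 2.21 0.66 -3.418
endloop
endfacet
facet normal 0.527 0.333 -0.781
outer loop
vertex 2.831 0.69 -2.986
vertex 2.21 0.66 -3.418
vertex 2.375 1.292 -3.037
endloop
endfacet
facet normal 0.793 0.586 -0.169
outer loop
vertex 2.831 0.69 -2.986
vertex 2.375 1.292 -3.037
vertex 2.665 1.093 -2.367
endloop
endfacet
facet normal 0.562 0.046 0.826
outer loop
vertex 2.679 0.336 -2.334
vertex 2.665 1.093 -2.367
vertex 2.13 0.72 -1.982
endloop
endfacet
facet normal 0.309 -0.919 0.244
outer loop
vertex 2.398 0.069 -2.984
vertex 2.679 0.336 -2.334
vertex 1.965 0.088 -2.363
endloop
endfacet
facet normal -0.132 -0.614 -0.778
outer loop
vertex 2.21 0.66 -3.418
vertex 2.398 0.069 -2.984
vertex 1.675 0.287 -3.033
endloop
endfacet
facet normal -0.154 0.539 -0.828
outer loop
vertex 2.375 1.292 -3.037
vertex 2.21 0.66 -3.418
vertex 1.661 1.044 -3.066
endloop
endfacet
facet normal 0.275 0.948 0.163
outer loop
vertex 2.665 1.093 -2.367
vertex 2.375 1.292 -3.037
vertex 1.942 1.311 -2.416
endloop
endfacet

endsolid
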